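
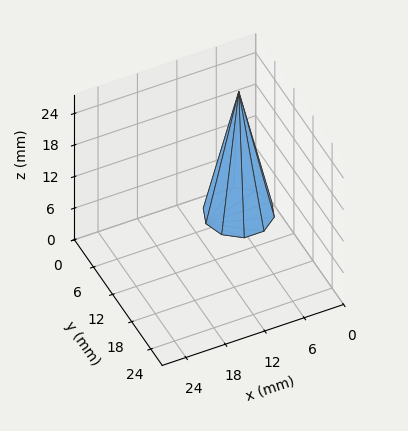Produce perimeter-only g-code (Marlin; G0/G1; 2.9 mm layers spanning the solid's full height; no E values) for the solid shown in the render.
Reading the render: the shape is a regular 10-sided pyramid, base circumscribed radius ≈ 5 mm, apex at z ≈ 23 mm (dimensions read to the nearest mm from the axis ticks). For the g-code, the solid's height is divided into equal slices at the stated Δz and each level perimeter traced with G1 moves after a G0 lift.

; perimeter-only toolpath
G21 ; units = mm
G90 ; absolute positioning
G28 ; home
; layer 1
G0 Z2.9
G0 X9.4 Y5.0
G1 X8.5 Y7.5
G1 X6.3 Y9.2
G1 X3.7 Y9.2
G1 X1.5 Y7.5
G1 X0.6 Y5.0
G1 X1.5 Y2.5
G1 X3.7 Y0.8
G1 X6.3 Y0.8
G1 X8.5 Y2.5
G1 X9.4 Y5.0
; layer 2
G0 Z5.8
G0 X8.8 Y5.0
G1 X8.0 Y7.2
G1 X6.1 Y8.6
G1 X3.9 Y8.6
G1 X2.0 Y7.2
G1 X1.2 Y5.0
G1 X2.0 Y2.8
G1 X3.9 Y1.4
G1 X6.1 Y1.4
G1 X8.0 Y2.8
G1 X8.8 Y5.0
; layer 3
G0 Z8.6
G0 X8.1 Y5.0
G1 X7.5 Y6.8
G1 X5.9 Y8.0
G1 X4.1 Y8.0
G1 X2.5 Y6.8
G1 X1.9 Y5.0
G1 X2.5 Y3.2
G1 X4.1 Y2.0
G1 X5.9 Y2.0
G1 X7.5 Y3.2
G1 X8.1 Y5.0
; layer 4
G0 Z11.5
G0 X7.5 Y5.0
G1 X7.0 Y6.5
G1 X5.8 Y7.4
G1 X4.2 Y7.4
G1 X3.0 Y6.5
G1 X2.5 Y5.0
G1 X3.0 Y3.5
G1 X4.2 Y2.6
G1 X5.8 Y2.6
G1 X7.0 Y3.5
G1 X7.5 Y5.0
; layer 5
G0 Z14.4
G0 X6.9 Y5.0
G1 X6.5 Y6.1
G1 X5.6 Y6.8
G1 X4.4 Y6.8
G1 X3.5 Y6.1
G1 X3.1 Y5.0
G1 X3.5 Y3.9
G1 X4.4 Y3.2
G1 X5.6 Y3.2
G1 X6.5 Y3.9
G1 X6.9 Y5.0
; layer 6
G0 Z17.2
G0 X6.2 Y5.0
G1 X6.0 Y5.7
G1 X5.4 Y6.2
G1 X4.6 Y6.2
G1 X4.0 Y5.7
G1 X3.8 Y5.0
G1 X4.0 Y4.3
G1 X4.6 Y3.8
G1 X5.4 Y3.8
G1 X6.0 Y4.3
G1 X6.2 Y5.0
; layer 7
G0 Z20.1
G0 X5.6 Y5.0
G1 X5.5 Y5.4
G1 X5.2 Y5.6
G1 X4.8 Y5.6
G1 X4.5 Y5.4
G1 X4.4 Y5.0
G1 X4.5 Y4.6
G1 X4.8 Y4.4
G1 X5.2 Y4.4
G1 X5.5 Y4.6
G1 X5.6 Y5.0
M2 ; end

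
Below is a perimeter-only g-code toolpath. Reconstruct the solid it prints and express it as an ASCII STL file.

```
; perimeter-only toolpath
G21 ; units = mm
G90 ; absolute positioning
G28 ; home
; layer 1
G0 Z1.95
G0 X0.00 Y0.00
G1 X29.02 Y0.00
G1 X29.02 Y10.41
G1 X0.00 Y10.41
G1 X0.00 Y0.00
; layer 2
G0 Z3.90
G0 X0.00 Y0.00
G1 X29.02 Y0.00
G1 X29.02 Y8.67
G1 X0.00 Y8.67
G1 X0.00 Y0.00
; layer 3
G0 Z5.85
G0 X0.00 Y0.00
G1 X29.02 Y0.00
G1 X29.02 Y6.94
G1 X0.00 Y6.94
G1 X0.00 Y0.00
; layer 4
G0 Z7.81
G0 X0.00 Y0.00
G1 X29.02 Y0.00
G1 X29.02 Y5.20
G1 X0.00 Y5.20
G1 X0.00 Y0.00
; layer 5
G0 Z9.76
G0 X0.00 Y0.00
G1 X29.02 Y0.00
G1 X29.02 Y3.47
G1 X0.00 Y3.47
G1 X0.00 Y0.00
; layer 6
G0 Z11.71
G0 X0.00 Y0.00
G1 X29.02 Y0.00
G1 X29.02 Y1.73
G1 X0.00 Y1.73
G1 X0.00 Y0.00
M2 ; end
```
solid part
  facet normal 0.0000 0.0000 -1.0000
    outer loop
      vertex 29.02 12.14 0.00
      vertex 29.02 0.00 0.00
      vertex 0.00 0.00 0.00
    endloop
  endfacet
  facet normal 0.0000 0.0000 -1.0000
    outer loop
      vertex 0.00 12.14 0.00
      vertex 29.02 12.14 0.00
      vertex 0.00 0.00 0.00
    endloop
  endfacet
  facet normal 0.0000 -1.0000 0.0000
    outer loop
      vertex 0.00 0.00 0.00
      vertex 29.02 0.00 0.00
      vertex 29.02 0.00 13.66
    endloop
  endfacet
  facet normal 0.0000 -1.0000 0.0000
    outer loop
      vertex 0.00 0.00 0.00
      vertex 29.02 0.00 13.66
      vertex 0.00 0.00 13.66
    endloop
  endfacet
  facet normal 0.0000 0.7475 0.6643
    outer loop
      vertex 0.00 0.00 13.66
      vertex 29.02 0.00 13.66
      vertex 29.02 12.14 0.00
    endloop
  endfacet
  facet normal 0.0000 0.7475 0.6643
    outer loop
      vertex 0.00 0.00 13.66
      vertex 29.02 12.14 0.00
      vertex 0.00 12.14 0.00
    endloop
  endfacet
  facet normal -1.0000 0.0000 0.0000
    outer loop
      vertex 0.00 0.00 13.66
      vertex 0.00 12.14 0.00
      vertex 0.00 0.00 0.00
    endloop
  endfacet
  facet normal 1.0000 0.0000 0.0000
    outer loop
      vertex 29.02 0.00 0.00
      vertex 29.02 12.14 0.00
      vertex 29.02 0.00 13.66
    endloop
  endfacet
endsolid part

The G0 Z moves step by Δz≈1.95 mm. The G1 loops shrink linearly with z, so the solid tapers from its base footprint up to z≈13.7. Closing with a flat bottom cap and the tapered top and triangulating gives 8 facets — a wedge (ramp): 29 × 12.1 mm base, rising to 13.7 mm along the y=0 edge and sloping linearly to z=0 at y=12.1.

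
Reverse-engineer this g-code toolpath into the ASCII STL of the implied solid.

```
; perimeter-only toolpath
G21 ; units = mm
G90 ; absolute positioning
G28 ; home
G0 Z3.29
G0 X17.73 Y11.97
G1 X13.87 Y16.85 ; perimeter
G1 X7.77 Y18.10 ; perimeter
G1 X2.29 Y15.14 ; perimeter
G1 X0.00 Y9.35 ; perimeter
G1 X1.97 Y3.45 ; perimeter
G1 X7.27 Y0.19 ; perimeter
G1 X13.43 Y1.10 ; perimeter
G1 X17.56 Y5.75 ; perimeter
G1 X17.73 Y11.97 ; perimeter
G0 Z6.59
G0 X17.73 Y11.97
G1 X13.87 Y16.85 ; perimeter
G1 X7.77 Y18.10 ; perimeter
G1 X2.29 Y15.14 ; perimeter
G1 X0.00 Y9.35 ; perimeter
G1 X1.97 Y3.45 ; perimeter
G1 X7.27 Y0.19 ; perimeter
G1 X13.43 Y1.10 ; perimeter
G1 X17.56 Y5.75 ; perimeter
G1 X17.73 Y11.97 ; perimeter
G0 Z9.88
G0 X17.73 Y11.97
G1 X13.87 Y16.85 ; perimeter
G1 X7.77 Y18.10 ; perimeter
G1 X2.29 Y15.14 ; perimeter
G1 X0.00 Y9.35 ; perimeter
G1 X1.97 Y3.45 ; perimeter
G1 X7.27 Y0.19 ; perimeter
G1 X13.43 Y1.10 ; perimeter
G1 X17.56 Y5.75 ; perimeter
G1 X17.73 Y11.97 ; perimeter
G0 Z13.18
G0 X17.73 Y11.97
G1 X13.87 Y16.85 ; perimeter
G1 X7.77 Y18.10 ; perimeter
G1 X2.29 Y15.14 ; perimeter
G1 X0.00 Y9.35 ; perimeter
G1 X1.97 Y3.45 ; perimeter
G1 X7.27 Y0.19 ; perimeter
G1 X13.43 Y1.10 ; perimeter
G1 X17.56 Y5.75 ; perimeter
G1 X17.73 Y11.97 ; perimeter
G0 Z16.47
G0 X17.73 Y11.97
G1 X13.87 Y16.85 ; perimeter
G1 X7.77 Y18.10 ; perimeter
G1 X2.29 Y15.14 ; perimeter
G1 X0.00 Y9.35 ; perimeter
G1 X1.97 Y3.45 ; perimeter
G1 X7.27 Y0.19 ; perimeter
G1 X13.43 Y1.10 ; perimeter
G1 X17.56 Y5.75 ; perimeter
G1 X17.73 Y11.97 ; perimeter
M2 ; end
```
solid part
  facet normal 0.0000 0.0000 -1.0000
    outer loop
      vertex 7.77 18.10 0.00
      vertex 13.87 16.85 0.00
      vertex 17.73 11.97 0.00
    endloop
  endfacet
  facet normal 0.0000 0.0000 -1.0000
    outer loop
      vertex 2.29 15.14 0.00
      vertex 7.77 18.10 0.00
      vertex 17.73 11.97 0.00
    endloop
  endfacet
  facet normal 0.0000 0.0000 -1.0000
    outer loop
      vertex 0.00 9.35 0.00
      vertex 2.29 15.14 0.00
      vertex 17.73 11.97 0.00
    endloop
  endfacet
  facet normal 0.0000 0.0000 -1.0000
    outer loop
      vertex 1.97 3.45 0.00
      vertex 0.00 9.35 0.00
      vertex 17.73 11.97 0.00
    endloop
  endfacet
  facet normal 0.0000 0.0000 -1.0000
    outer loop
      vertex 7.27 0.19 0.00
      vertex 1.97 3.45 0.00
      vertex 17.73 11.97 0.00
    endloop
  endfacet
  facet normal 0.0000 0.0000 -1.0000
    outer loop
      vertex 13.43 1.10 0.00
      vertex 7.27 0.19 0.00
      vertex 17.73 11.97 0.00
    endloop
  endfacet
  facet normal 0.0000 0.0000 -1.0000
    outer loop
      vertex 17.56 5.75 0.00
      vertex 13.43 1.10 0.00
      vertex 17.73 11.97 0.00
    endloop
  endfacet
  facet normal 0.0000 0.0000 1.0000
    outer loop
      vertex 17.73 11.97 16.47
      vertex 13.87 16.85 16.47
      vertex 7.77 18.10 16.47
    endloop
  endfacet
  facet normal 0.0000 0.0000 1.0000
    outer loop
      vertex 17.73 11.97 16.47
      vertex 7.77 18.10 16.47
      vertex 2.29 15.14 16.47
    endloop
  endfacet
  facet normal 0.0000 0.0000 1.0000
    outer loop
      vertex 17.73 11.97 16.47
      vertex 2.29 15.14 16.47
      vertex 0.00 9.35 16.47
    endloop
  endfacet
  facet normal 0.0000 0.0000 1.0000
    outer loop
      vertex 17.73 11.97 16.47
      vertex 0.00 9.35 16.47
      vertex 1.97 3.45 16.47
    endloop
  endfacet
  facet normal 0.0000 0.0000 1.0000
    outer loop
      vertex 17.73 11.97 16.47
      vertex 1.97 3.45 16.47
      vertex 7.27 0.19 16.47
    endloop
  endfacet
  facet normal 0.0000 0.0000 1.0000
    outer loop
      vertex 17.73 11.97 16.47
      vertex 7.27 0.19 16.47
      vertex 13.43 1.10 16.47
    endloop
  endfacet
  facet normal 0.0000 0.0000 1.0000
    outer loop
      vertex 17.73 11.97 16.47
      vertex 13.43 1.10 16.47
      vertex 17.56 5.75 16.47
    endloop
  endfacet
  facet normal 0.7843 0.6204 0.0000
    outer loop
      vertex 17.73 11.97 0.00
      vertex 13.87 16.85 0.00
      vertex 13.87 16.85 16.47
    endloop
  endfacet
  facet normal 0.7843 0.6204 0.0000
    outer loop
      vertex 17.73 11.97 0.00
      vertex 13.87 16.85 16.47
      vertex 17.73 11.97 16.47
    endloop
  endfacet
  facet normal 0.2007 0.9796 0.0000
    outer loop
      vertex 13.87 16.85 0.00
      vertex 7.77 18.10 0.00
      vertex 7.77 18.10 16.47
    endloop
  endfacet
  facet normal 0.2007 0.9796 0.0000
    outer loop
      vertex 13.87 16.85 0.00
      vertex 7.77 18.10 16.47
      vertex 13.87 16.85 16.47
    endloop
  endfacet
  facet normal -0.4752 0.8799 0.0000
    outer loop
      vertex 7.77 18.10 0.00
      vertex 2.29 15.14 0.00
      vertex 2.29 15.14 16.47
    endloop
  endfacet
  facet normal -0.4752 0.8799 0.0000
    outer loop
      vertex 7.77 18.10 0.00
      vertex 2.29 15.14 16.47
      vertex 7.77 18.10 16.47
    endloop
  endfacet
  facet normal -0.9299 0.3678 0.0000
    outer loop
      vertex 2.29 15.14 0.00
      vertex 0.00 9.35 0.00
      vertex 0.00 9.35 16.47
    endloop
  endfacet
  facet normal -0.9299 0.3678 0.0000
    outer loop
      vertex 2.29 15.14 0.00
      vertex 0.00 9.35 16.47
      vertex 2.29 15.14 16.47
    endloop
  endfacet
  facet normal -0.9485 -0.3167 0.0000
    outer loop
      vertex 0.00 9.35 0.00
      vertex 1.97 3.45 0.00
      vertex 1.97 3.45 16.47
    endloop
  endfacet
  facet normal -0.9485 -0.3167 0.0000
    outer loop
      vertex 0.00 9.35 0.00
      vertex 1.97 3.45 16.47
      vertex 0.00 9.35 16.47
    endloop
  endfacet
  facet normal -0.5239 -0.8518 0.0000
    outer loop
      vertex 1.97 3.45 0.00
      vertex 7.27 0.19 0.00
      vertex 7.27 0.19 16.47
    endloop
  endfacet
  facet normal -0.5239 -0.8518 0.0000
    outer loop
      vertex 1.97 3.45 0.00
      vertex 7.27 0.19 16.47
      vertex 1.97 3.45 16.47
    endloop
  endfacet
  facet normal 0.1461 -0.9893 0.0000
    outer loop
      vertex 7.27 0.19 0.00
      vertex 13.43 1.10 0.00
      vertex 13.43 1.10 16.47
    endloop
  endfacet
  facet normal 0.1461 -0.9893 0.0000
    outer loop
      vertex 7.27 0.19 0.00
      vertex 13.43 1.10 16.47
      vertex 7.27 0.19 16.47
    endloop
  endfacet
  facet normal 0.7477 -0.6641 0.0000
    outer loop
      vertex 13.43 1.10 0.00
      vertex 17.56 5.75 0.00
      vertex 17.56 5.75 16.47
    endloop
  endfacet
  facet normal 0.7477 -0.6641 0.0000
    outer loop
      vertex 13.43 1.10 0.00
      vertex 17.56 5.75 16.47
      vertex 13.43 1.10 16.47
    endloop
  endfacet
  facet normal 0.9996 -0.0273 0.0000
    outer loop
      vertex 17.56 5.75 0.00
      vertex 17.73 11.97 0.00
      vertex 17.73 11.97 16.47
    endloop
  endfacet
  facet normal 0.9996 -0.0273 0.0000
    outer loop
      vertex 17.56 5.75 0.00
      vertex 17.73 11.97 16.47
      vertex 17.56 5.75 16.47
    endloop
  endfacet
endsolid part

The G0 Z moves step by Δz≈3.29 mm. Every layer's G1 loop is the same polygon, so the solid is a straight extrusion of it from z=0 to z≈16.5. Closing with flat bottom and top caps and triangulating gives 32 facets — a regular 9-sided prism (a cylinder approximated with 9 flat sides), circumscribed radius ≈ 9.1 mm, height ≈ 16.5 mm.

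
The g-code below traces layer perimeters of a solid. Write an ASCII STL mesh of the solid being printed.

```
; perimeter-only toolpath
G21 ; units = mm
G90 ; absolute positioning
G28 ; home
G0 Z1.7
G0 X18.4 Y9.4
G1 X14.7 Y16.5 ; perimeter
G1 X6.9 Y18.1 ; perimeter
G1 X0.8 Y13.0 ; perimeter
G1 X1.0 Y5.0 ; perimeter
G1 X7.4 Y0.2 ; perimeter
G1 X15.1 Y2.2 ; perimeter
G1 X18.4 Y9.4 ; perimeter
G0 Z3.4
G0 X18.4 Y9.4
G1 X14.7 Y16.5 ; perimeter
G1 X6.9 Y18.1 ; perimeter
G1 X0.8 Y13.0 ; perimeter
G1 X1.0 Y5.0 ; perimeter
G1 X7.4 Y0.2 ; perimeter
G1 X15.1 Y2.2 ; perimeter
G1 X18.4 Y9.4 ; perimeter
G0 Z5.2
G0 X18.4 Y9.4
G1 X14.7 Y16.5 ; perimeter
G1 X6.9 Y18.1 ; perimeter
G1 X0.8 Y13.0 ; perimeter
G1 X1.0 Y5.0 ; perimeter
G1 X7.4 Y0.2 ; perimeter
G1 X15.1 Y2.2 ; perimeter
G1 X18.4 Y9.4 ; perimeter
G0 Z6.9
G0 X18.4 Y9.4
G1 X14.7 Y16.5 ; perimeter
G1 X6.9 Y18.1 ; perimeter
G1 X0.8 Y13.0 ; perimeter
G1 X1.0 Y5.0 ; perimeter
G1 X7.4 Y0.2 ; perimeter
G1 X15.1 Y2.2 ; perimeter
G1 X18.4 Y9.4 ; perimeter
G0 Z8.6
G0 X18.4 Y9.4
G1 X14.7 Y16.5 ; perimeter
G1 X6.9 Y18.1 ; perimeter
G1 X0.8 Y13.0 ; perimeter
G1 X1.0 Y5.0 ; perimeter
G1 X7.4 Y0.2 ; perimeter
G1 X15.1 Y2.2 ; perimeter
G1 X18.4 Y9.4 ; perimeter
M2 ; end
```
solid part
  facet normal 0.0000 0.0000 -1.0000
    outer loop
      vertex 6.9 18.1 0.0
      vertex 14.7 16.5 0.0
      vertex 18.4 9.4 0.0
    endloop
  endfacet
  facet normal 0.0000 0.0000 -1.0000
    outer loop
      vertex 0.8 13.0 0.0
      vertex 6.9 18.1 0.0
      vertex 18.4 9.4 0.0
    endloop
  endfacet
  facet normal 0.0000 0.0000 -1.0000
    outer loop
      vertex 1.0 5.0 0.0
      vertex 0.8 13.0 0.0
      vertex 18.4 9.4 0.0
    endloop
  endfacet
  facet normal 0.0000 0.0000 -1.0000
    outer loop
      vertex 7.4 0.2 0.0
      vertex 1.0 5.0 0.0
      vertex 18.4 9.4 0.0
    endloop
  endfacet
  facet normal 0.0000 0.0000 -1.0000
    outer loop
      vertex 15.1 2.2 0.0
      vertex 7.4 0.2 0.0
      vertex 18.4 9.4 0.0
    endloop
  endfacet
  facet normal 0.0000 0.0000 1.0000
    outer loop
      vertex 18.4 9.4 8.6
      vertex 14.7 16.5 8.6
      vertex 6.9 18.1 8.6
    endloop
  endfacet
  facet normal 0.0000 0.0000 1.0000
    outer loop
      vertex 18.4 9.4 8.6
      vertex 6.9 18.1 8.6
      vertex 0.8 13.0 8.6
    endloop
  endfacet
  facet normal 0.0000 0.0000 1.0000
    outer loop
      vertex 18.4 9.4 8.6
      vertex 0.8 13.0 8.6
      vertex 1.0 5.0 8.6
    endloop
  endfacet
  facet normal 0.0000 0.0000 1.0000
    outer loop
      vertex 18.4 9.4 8.6
      vertex 1.0 5.0 8.6
      vertex 7.4 0.2 8.6
    endloop
  endfacet
  facet normal 0.0000 0.0000 1.0000
    outer loop
      vertex 18.4 9.4 8.6
      vertex 7.4 0.2 8.6
      vertex 15.1 2.2 8.6
    endloop
  endfacet
  facet normal 0.8868 0.4621 0.0000
    outer loop
      vertex 18.4 9.4 0.0
      vertex 14.7 16.5 0.0
      vertex 14.7 16.5 8.6
    endloop
  endfacet
  facet normal 0.8868 0.4621 0.0000
    outer loop
      vertex 18.4 9.4 0.0
      vertex 14.7 16.5 8.6
      vertex 18.4 9.4 8.6
    endloop
  endfacet
  facet normal 0.2009 0.9796 0.0000
    outer loop
      vertex 14.7 16.5 0.0
      vertex 6.9 18.1 0.0
      vertex 6.9 18.1 8.6
    endloop
  endfacet
  facet normal 0.2009 0.9796 0.0000
    outer loop
      vertex 14.7 16.5 0.0
      vertex 6.9 18.1 8.6
      vertex 14.7 16.5 8.6
    endloop
  endfacet
  facet normal -0.6414 0.7672 0.0000
    outer loop
      vertex 6.9 18.1 0.0
      vertex 0.8 13.0 0.0
      vertex 0.8 13.0 8.6
    endloop
  endfacet
  facet normal -0.6414 0.7672 0.0000
    outer loop
      vertex 6.9 18.1 0.0
      vertex 0.8 13.0 8.6
      vertex 6.9 18.1 8.6
    endloop
  endfacet
  facet normal -0.9997 -0.0250 0.0000
    outer loop
      vertex 0.8 13.0 0.0
      vertex 1.0 5.0 0.0
      vertex 1.0 5.0 8.6
    endloop
  endfacet
  facet normal -0.9997 -0.0250 0.0000
    outer loop
      vertex 0.8 13.0 0.0
      vertex 1.0 5.0 8.6
      vertex 0.8 13.0 8.6
    endloop
  endfacet
  facet normal -0.6000 -0.8000 0.0000
    outer loop
      vertex 1.0 5.0 0.0
      vertex 7.4 0.2 0.0
      vertex 7.4 0.2 8.6
    endloop
  endfacet
  facet normal -0.6000 -0.8000 0.0000
    outer loop
      vertex 1.0 5.0 0.0
      vertex 7.4 0.2 8.6
      vertex 1.0 5.0 8.6
    endloop
  endfacet
  facet normal 0.2514 -0.9679 0.0000
    outer loop
      vertex 7.4 0.2 0.0
      vertex 15.1 2.2 0.0
      vertex 15.1 2.2 8.6
    endloop
  endfacet
  facet normal 0.2514 -0.9679 0.0000
    outer loop
      vertex 7.4 0.2 0.0
      vertex 15.1 2.2 8.6
      vertex 7.4 0.2 8.6
    endloop
  endfacet
  facet normal 0.9091 -0.4167 0.0000
    outer loop
      vertex 15.1 2.2 0.0
      vertex 18.4 9.4 0.0
      vertex 18.4 9.4 8.6
    endloop
  endfacet
  facet normal 0.9091 -0.4167 0.0000
    outer loop
      vertex 15.1 2.2 0.0
      vertex 18.4 9.4 8.6
      vertex 15.1 2.2 8.6
    endloop
  endfacet
endsolid part

The G0 Z moves step by Δz≈1.7 mm. Every layer's G1 loop is the same polygon, so the solid is a straight extrusion of it from z=0 to z≈8.6. Closing with flat bottom and top caps and triangulating gives 24 facets — a regular 7-sided prism (a cylinder approximated with 7 flat sides), circumscribed radius ≈ 9.2 mm, height ≈ 8.6 mm.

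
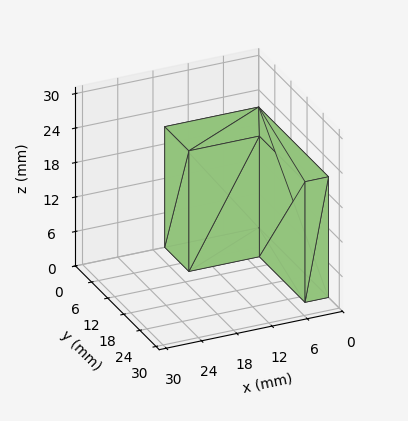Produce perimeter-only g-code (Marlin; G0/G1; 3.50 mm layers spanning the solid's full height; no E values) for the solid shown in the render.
Reading the render: the shape is an L-shaped prism: outer 16 × 26 mm, arm thicknesses ≈ 9 mm (horizontal) and 4 mm (vertical), extruded 21 mm in z (dimensions read to the nearest mm from the axis ticks). For the g-code, the solid's height is divided into equal slices at the stated Δz and each level perimeter traced with G1 moves after a G0 lift.

; perimeter-only toolpath
G21 ; units = mm
G90 ; absolute positioning
G28 ; home
; layer 1
G0 Z3.50
G0 X0.00 Y0.00
G1 X16.00 Y0.00
G1 X16.00 Y9.00
G1 X4.00 Y9.00
G1 X4.00 Y26.00
G1 X0.00 Y26.00
G1 X0.00 Y0.00
; layer 2
G0 Z7.00
G0 X0.00 Y0.00
G1 X16.00 Y0.00
G1 X16.00 Y9.00
G1 X4.00 Y9.00
G1 X4.00 Y26.00
G1 X0.00 Y26.00
G1 X0.00 Y0.00
; layer 3
G0 Z10.50
G0 X0.00 Y0.00
G1 X16.00 Y0.00
G1 X16.00 Y9.00
G1 X4.00 Y9.00
G1 X4.00 Y26.00
G1 X0.00 Y26.00
G1 X0.00 Y0.00
; layer 4
G0 Z14.00
G0 X0.00 Y0.00
G1 X16.00 Y0.00
G1 X16.00 Y9.00
G1 X4.00 Y9.00
G1 X4.00 Y26.00
G1 X0.00 Y26.00
G1 X0.00 Y0.00
; layer 5
G0 Z17.50
G0 X0.00 Y0.00
G1 X16.00 Y0.00
G1 X16.00 Y9.00
G1 X4.00 Y9.00
G1 X4.00 Y26.00
G1 X0.00 Y26.00
G1 X0.00 Y0.00
; layer 6
G0 Z21.00
G0 X0.00 Y0.00
G1 X16.00 Y0.00
G1 X16.00 Y9.00
G1 X4.00 Y9.00
G1 X4.00 Y26.00
G1 X0.00 Y26.00
G1 X0.00 Y0.00
M2 ; end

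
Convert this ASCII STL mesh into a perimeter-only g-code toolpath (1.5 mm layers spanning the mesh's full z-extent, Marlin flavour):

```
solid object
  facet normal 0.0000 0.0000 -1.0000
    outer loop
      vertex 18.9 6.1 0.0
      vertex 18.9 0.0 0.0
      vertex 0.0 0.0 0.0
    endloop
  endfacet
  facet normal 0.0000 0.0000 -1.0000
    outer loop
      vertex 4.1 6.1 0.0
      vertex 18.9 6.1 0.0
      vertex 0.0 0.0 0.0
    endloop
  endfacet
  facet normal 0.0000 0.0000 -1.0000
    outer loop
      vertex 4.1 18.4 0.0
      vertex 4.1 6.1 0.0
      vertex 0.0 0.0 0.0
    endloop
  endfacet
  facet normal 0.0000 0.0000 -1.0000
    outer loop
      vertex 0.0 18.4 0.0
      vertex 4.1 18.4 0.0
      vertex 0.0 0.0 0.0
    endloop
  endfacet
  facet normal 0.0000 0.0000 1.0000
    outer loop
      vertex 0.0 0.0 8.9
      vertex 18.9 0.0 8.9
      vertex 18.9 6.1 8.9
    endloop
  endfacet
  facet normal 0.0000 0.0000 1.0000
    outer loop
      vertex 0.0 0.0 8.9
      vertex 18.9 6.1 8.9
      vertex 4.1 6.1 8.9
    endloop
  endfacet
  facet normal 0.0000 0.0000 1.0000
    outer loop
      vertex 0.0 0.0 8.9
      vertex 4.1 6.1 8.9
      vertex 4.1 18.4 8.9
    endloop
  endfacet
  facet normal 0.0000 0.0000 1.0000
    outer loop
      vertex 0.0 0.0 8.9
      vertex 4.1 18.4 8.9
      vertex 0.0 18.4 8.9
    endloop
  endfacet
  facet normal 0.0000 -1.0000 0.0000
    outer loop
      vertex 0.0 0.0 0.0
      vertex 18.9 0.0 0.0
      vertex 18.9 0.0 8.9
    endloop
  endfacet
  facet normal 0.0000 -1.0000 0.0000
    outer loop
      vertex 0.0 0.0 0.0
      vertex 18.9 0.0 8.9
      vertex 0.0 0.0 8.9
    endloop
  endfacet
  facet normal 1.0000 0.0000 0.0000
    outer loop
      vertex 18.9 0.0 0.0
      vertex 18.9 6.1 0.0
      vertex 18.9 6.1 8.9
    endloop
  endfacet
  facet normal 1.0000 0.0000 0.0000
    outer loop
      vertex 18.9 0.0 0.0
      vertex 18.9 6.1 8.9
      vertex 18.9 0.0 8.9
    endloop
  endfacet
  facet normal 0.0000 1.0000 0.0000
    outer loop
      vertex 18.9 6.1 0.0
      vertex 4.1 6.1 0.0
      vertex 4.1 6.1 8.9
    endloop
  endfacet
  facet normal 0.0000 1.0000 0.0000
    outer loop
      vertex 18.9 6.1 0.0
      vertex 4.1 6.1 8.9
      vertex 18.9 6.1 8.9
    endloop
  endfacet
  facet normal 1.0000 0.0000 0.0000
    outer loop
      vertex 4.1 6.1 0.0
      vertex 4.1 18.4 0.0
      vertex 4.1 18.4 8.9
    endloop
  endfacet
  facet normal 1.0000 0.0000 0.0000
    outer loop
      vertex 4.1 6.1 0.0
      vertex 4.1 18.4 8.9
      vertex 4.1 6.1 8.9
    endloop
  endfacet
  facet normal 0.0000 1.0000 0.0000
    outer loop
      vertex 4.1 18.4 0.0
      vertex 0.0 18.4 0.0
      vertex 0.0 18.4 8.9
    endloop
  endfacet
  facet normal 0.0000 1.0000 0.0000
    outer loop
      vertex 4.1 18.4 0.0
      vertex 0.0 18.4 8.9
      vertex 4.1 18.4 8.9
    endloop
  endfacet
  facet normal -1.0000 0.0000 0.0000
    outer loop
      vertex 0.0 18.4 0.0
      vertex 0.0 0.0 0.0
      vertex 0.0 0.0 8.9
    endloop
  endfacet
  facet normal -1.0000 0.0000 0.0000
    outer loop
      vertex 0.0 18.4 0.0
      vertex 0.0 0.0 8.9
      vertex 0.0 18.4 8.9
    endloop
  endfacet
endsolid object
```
; perimeter-only toolpath
G21 ; units = mm
G90 ; absolute positioning
G28 ; home
; layer 1
G0 Z1.5
G0 X0.0 Y0.0
G1 X18.9 Y0.0
G1 X18.9 Y6.1
G1 X4.1 Y6.1
G1 X4.1 Y18.4
G1 X0.0 Y18.4
G1 X0.0 Y0.0
; layer 2
G0 Z3.0
G0 X0.0 Y0.0
G1 X18.9 Y0.0
G1 X18.9 Y6.1
G1 X4.1 Y6.1
G1 X4.1 Y18.4
G1 X0.0 Y18.4
G1 X0.0 Y0.0
; layer 3
G0 Z4.5
G0 X0.0 Y0.0
G1 X18.9 Y0.0
G1 X18.9 Y6.1
G1 X4.1 Y6.1
G1 X4.1 Y18.4
G1 X0.0 Y18.4
G1 X0.0 Y0.0
; layer 4
G0 Z5.9
G0 X0.0 Y0.0
G1 X18.9 Y0.0
G1 X18.9 Y6.1
G1 X4.1 Y6.1
G1 X4.1 Y18.4
G1 X0.0 Y18.4
G1 X0.0 Y0.0
; layer 5
G0 Z7.4
G0 X0.0 Y0.0
G1 X18.9 Y0.0
G1 X18.9 Y6.1
G1 X4.1 Y6.1
G1 X4.1 Y18.4
G1 X0.0 Y18.4
G1 X0.0 Y0.0
; layer 6
G0 Z8.9
G0 X0.0 Y0.0
G1 X18.9 Y0.0
G1 X18.9 Y6.1
G1 X4.1 Y6.1
G1 X4.1 Y18.4
G1 X0.0 Y18.4
G1 X0.0 Y0.0
M2 ; end

The solid is an L-shaped prism: outer 18.9 × 18.4 mm, arm thicknesses ≈ 6.1 mm (horizontal) and 4.1 mm (vertical), extruded 8.9 mm in z. Slicing at Δz = 1.5 mm — 6 equal slices spanning the solid's height, so layer i sits at z = i·h/6 — gives 6 non-empty perimeters. Each is a 6-segment closed polygon; G0 lifts to the layer z and rapids to the start vertex, then G1 traces the edges.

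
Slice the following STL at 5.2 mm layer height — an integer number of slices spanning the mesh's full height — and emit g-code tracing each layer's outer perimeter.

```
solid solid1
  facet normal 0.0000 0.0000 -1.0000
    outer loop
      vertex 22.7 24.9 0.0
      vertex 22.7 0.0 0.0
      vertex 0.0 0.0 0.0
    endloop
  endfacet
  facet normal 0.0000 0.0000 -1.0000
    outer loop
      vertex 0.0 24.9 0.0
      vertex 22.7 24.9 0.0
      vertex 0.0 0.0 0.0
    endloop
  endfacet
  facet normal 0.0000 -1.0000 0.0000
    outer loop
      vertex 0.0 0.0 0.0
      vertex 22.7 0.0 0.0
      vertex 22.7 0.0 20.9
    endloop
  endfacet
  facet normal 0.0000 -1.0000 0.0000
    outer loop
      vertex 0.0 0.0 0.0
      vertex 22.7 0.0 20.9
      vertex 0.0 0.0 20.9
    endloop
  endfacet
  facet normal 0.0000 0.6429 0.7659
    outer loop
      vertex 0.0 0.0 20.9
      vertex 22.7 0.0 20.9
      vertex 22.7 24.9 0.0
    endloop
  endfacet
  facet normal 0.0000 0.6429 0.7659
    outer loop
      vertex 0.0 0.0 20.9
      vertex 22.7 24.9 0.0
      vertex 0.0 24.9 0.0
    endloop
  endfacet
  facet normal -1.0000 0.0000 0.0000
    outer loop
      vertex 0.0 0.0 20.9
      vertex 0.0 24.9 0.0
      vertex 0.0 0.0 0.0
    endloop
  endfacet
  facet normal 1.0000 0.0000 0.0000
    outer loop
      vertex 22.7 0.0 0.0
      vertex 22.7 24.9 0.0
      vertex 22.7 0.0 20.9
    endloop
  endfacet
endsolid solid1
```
; perimeter-only toolpath
G21 ; units = mm
G90 ; absolute positioning
G28 ; home
; layer 1
G0 Z5.2
G0 X0.0 Y0.0
G1 X22.7 Y0.0
G1 X22.7 Y18.7
G1 X0.0 Y18.7
G1 X0.0 Y0.0
; layer 2
G0 Z10.4
G0 X0.0 Y0.0
G1 X22.7 Y0.0
G1 X22.7 Y12.4
G1 X0.0 Y12.4
G1 X0.0 Y0.0
; layer 3
G0 Z15.7
G0 X0.0 Y0.0
G1 X22.7 Y0.0
G1 X22.7 Y6.2
G1 X0.0 Y6.2
G1 X0.0 Y0.0
M2 ; end

The solid is a wedge (ramp): 22.7 × 24.9 mm base, rising to 20.9 mm along the y=0 edge and sloping linearly to z=0 at y=24.9. Slicing at Δz = 5.2 mm — 4 equal slices spanning the solid's height, so layer i sits at z = i·h/4 — gives 3 non-empty perimeters. Each is a 4-segment closed polygon; G0 lifts to the layer z and rapids to the start vertex, then G1 traces the edges. The cross-section shrinks linearly with z (the slice at the apex is degenerate and omitted).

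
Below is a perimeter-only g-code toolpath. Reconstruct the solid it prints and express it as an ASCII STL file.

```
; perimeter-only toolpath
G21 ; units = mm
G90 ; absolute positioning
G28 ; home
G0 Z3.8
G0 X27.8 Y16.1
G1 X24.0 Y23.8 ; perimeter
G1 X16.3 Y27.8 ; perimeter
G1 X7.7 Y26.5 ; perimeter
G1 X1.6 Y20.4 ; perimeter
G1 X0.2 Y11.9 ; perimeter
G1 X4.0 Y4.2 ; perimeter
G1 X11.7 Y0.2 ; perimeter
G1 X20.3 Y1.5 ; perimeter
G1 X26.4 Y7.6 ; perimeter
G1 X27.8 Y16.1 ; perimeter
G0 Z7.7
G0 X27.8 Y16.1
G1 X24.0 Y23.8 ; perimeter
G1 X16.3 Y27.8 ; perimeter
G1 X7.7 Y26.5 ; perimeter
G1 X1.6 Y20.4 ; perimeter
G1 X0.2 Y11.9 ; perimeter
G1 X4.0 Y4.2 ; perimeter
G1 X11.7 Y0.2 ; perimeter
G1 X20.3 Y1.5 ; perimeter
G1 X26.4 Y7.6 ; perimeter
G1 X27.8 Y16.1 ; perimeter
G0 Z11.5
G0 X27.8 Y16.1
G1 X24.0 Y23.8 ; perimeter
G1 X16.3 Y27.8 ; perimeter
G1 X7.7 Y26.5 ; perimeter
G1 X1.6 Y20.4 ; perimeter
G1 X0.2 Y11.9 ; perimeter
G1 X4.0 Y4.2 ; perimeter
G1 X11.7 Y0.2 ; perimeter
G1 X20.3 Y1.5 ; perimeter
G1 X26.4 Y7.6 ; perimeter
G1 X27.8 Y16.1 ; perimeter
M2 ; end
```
solid part
  facet normal 0.0000 0.0000 -1.0000
    outer loop
      vertex 16.3 27.8 0.0
      vertex 24.0 23.8 0.0
      vertex 27.8 16.1 0.0
    endloop
  endfacet
  facet normal 0.0000 0.0000 -1.0000
    outer loop
      vertex 7.7 26.5 0.0
      vertex 16.3 27.8 0.0
      vertex 27.8 16.1 0.0
    endloop
  endfacet
  facet normal 0.0000 0.0000 -1.0000
    outer loop
      vertex 1.6 20.4 0.0
      vertex 7.7 26.5 0.0
      vertex 27.8 16.1 0.0
    endloop
  endfacet
  facet normal 0.0000 0.0000 -1.0000
    outer loop
      vertex 0.2 11.9 0.0
      vertex 1.6 20.4 0.0
      vertex 27.8 16.1 0.0
    endloop
  endfacet
  facet normal 0.0000 0.0000 -1.0000
    outer loop
      vertex 4.0 4.2 0.0
      vertex 0.2 11.9 0.0
      vertex 27.8 16.1 0.0
    endloop
  endfacet
  facet normal 0.0000 0.0000 -1.0000
    outer loop
      vertex 11.7 0.2 0.0
      vertex 4.0 4.2 0.0
      vertex 27.8 16.1 0.0
    endloop
  endfacet
  facet normal 0.0000 0.0000 -1.0000
    outer loop
      vertex 20.3 1.5 0.0
      vertex 11.7 0.2 0.0
      vertex 27.8 16.1 0.0
    endloop
  endfacet
  facet normal 0.0000 0.0000 -1.0000
    outer loop
      vertex 26.4 7.6 0.0
      vertex 20.3 1.5 0.0
      vertex 27.8 16.1 0.0
    endloop
  endfacet
  facet normal 0.0000 0.0000 1.0000
    outer loop
      vertex 27.8 16.1 11.5
      vertex 24.0 23.8 11.5
      vertex 16.3 27.8 11.5
    endloop
  endfacet
  facet normal 0.0000 0.0000 1.0000
    outer loop
      vertex 27.8 16.1 11.5
      vertex 16.3 27.8 11.5
      vertex 7.7 26.5 11.5
    endloop
  endfacet
  facet normal 0.0000 0.0000 1.0000
    outer loop
      vertex 27.8 16.1 11.5
      vertex 7.7 26.5 11.5
      vertex 1.6 20.4 11.5
    endloop
  endfacet
  facet normal 0.0000 0.0000 1.0000
    outer loop
      vertex 27.8 16.1 11.5
      vertex 1.6 20.4 11.5
      vertex 0.2 11.9 11.5
    endloop
  endfacet
  facet normal 0.0000 0.0000 1.0000
    outer loop
      vertex 27.8 16.1 11.5
      vertex 0.2 11.9 11.5
      vertex 4.0 4.2 11.5
    endloop
  endfacet
  facet normal 0.0000 0.0000 1.0000
    outer loop
      vertex 27.8 16.1 11.5
      vertex 4.0 4.2 11.5
      vertex 11.7 0.2 11.5
    endloop
  endfacet
  facet normal 0.0000 0.0000 1.0000
    outer loop
      vertex 27.8 16.1 11.5
      vertex 11.7 0.2 11.5
      vertex 20.3 1.5 11.5
    endloop
  endfacet
  facet normal 0.0000 0.0000 1.0000
    outer loop
      vertex 27.8 16.1 11.5
      vertex 20.3 1.5 11.5
      vertex 26.4 7.6 11.5
    endloop
  endfacet
  facet normal 0.8967 0.4425 0.0000
    outer loop
      vertex 27.8 16.1 0.0
      vertex 24.0 23.8 0.0
      vertex 24.0 23.8 11.5
    endloop
  endfacet
  facet normal 0.8967 0.4425 0.0000
    outer loop
      vertex 27.8 16.1 0.0
      vertex 24.0 23.8 11.5
      vertex 27.8 16.1 11.5
    endloop
  endfacet
  facet normal 0.4610 0.8874 0.0000
    outer loop
      vertex 24.0 23.8 0.0
      vertex 16.3 27.8 0.0
      vertex 16.3 27.8 11.5
    endloop
  endfacet
  facet normal 0.4610 0.8874 0.0000
    outer loop
      vertex 24.0 23.8 0.0
      vertex 16.3 27.8 11.5
      vertex 24.0 23.8 11.5
    endloop
  endfacet
  facet normal -0.1495 0.9888 0.0000
    outer loop
      vertex 16.3 27.8 0.0
      vertex 7.7 26.5 0.0
      vertex 7.7 26.5 11.5
    endloop
  endfacet
  facet normal -0.1495 0.9888 0.0000
    outer loop
      vertex 16.3 27.8 0.0
      vertex 7.7 26.5 11.5
      vertex 16.3 27.8 11.5
    endloop
  endfacet
  facet normal -0.7071 0.7071 0.0000
    outer loop
      vertex 7.7 26.5 0.0
      vertex 1.6 20.4 0.0
      vertex 1.6 20.4 11.5
    endloop
  endfacet
  facet normal -0.7071 0.7071 0.0000
    outer loop
      vertex 7.7 26.5 0.0
      vertex 1.6 20.4 11.5
      vertex 7.7 26.5 11.5
    endloop
  endfacet
  facet normal -0.9867 0.1625 0.0000
    outer loop
      vertex 1.6 20.4 0.0
      vertex 0.2 11.9 0.0
      vertex 0.2 11.9 11.5
    endloop
  endfacet
  facet normal -0.9867 0.1625 0.0000
    outer loop
      vertex 1.6 20.4 0.0
      vertex 0.2 11.9 11.5
      vertex 1.6 20.4 11.5
    endloop
  endfacet
  facet normal -0.8967 -0.4425 0.0000
    outer loop
      vertex 0.2 11.9 0.0
      vertex 4.0 4.2 0.0
      vertex 4.0 4.2 11.5
    endloop
  endfacet
  facet normal -0.8967 -0.4425 0.0000
    outer loop
      vertex 0.2 11.9 0.0
      vertex 4.0 4.2 11.5
      vertex 0.2 11.9 11.5
    endloop
  endfacet
  facet normal -0.4610 -0.8874 0.0000
    outer loop
      vertex 4.0 4.2 0.0
      vertex 11.7 0.2 0.0
      vertex 11.7 0.2 11.5
    endloop
  endfacet
  facet normal -0.4610 -0.8874 0.0000
    outer loop
      vertex 4.0 4.2 0.0
      vertex 11.7 0.2 11.5
      vertex 4.0 4.2 11.5
    endloop
  endfacet
  facet normal 0.1495 -0.9888 0.0000
    outer loop
      vertex 11.7 0.2 0.0
      vertex 20.3 1.5 0.0
      vertex 20.3 1.5 11.5
    endloop
  endfacet
  facet normal 0.1495 -0.9888 0.0000
    outer loop
      vertex 11.7 0.2 0.0
      vertex 20.3 1.5 11.5
      vertex 11.7 0.2 11.5
    endloop
  endfacet
  facet normal 0.7071 -0.7071 0.0000
    outer loop
      vertex 20.3 1.5 0.0
      vertex 26.4 7.6 0.0
      vertex 26.4 7.6 11.5
    endloop
  endfacet
  facet normal 0.7071 -0.7071 0.0000
    outer loop
      vertex 20.3 1.5 0.0
      vertex 26.4 7.6 11.5
      vertex 20.3 1.5 11.5
    endloop
  endfacet
  facet normal 0.9867 -0.1625 0.0000
    outer loop
      vertex 26.4 7.6 0.0
      vertex 27.8 16.1 0.0
      vertex 27.8 16.1 11.5
    endloop
  endfacet
  facet normal 0.9867 -0.1625 0.0000
    outer loop
      vertex 26.4 7.6 0.0
      vertex 27.8 16.1 11.5
      vertex 26.4 7.6 11.5
    endloop
  endfacet
endsolid part

The G0 Z moves step by Δz≈3.8 mm. Every layer's G1 loop is the same polygon, so the solid is a straight extrusion of it from z=0 to z≈11.5. Closing with flat bottom and top caps and triangulating gives 36 facets — a regular 10-sided prism (a cylinder approximated with 10 flat sides), circumscribed radius ≈ 14 mm, height ≈ 11.5 mm.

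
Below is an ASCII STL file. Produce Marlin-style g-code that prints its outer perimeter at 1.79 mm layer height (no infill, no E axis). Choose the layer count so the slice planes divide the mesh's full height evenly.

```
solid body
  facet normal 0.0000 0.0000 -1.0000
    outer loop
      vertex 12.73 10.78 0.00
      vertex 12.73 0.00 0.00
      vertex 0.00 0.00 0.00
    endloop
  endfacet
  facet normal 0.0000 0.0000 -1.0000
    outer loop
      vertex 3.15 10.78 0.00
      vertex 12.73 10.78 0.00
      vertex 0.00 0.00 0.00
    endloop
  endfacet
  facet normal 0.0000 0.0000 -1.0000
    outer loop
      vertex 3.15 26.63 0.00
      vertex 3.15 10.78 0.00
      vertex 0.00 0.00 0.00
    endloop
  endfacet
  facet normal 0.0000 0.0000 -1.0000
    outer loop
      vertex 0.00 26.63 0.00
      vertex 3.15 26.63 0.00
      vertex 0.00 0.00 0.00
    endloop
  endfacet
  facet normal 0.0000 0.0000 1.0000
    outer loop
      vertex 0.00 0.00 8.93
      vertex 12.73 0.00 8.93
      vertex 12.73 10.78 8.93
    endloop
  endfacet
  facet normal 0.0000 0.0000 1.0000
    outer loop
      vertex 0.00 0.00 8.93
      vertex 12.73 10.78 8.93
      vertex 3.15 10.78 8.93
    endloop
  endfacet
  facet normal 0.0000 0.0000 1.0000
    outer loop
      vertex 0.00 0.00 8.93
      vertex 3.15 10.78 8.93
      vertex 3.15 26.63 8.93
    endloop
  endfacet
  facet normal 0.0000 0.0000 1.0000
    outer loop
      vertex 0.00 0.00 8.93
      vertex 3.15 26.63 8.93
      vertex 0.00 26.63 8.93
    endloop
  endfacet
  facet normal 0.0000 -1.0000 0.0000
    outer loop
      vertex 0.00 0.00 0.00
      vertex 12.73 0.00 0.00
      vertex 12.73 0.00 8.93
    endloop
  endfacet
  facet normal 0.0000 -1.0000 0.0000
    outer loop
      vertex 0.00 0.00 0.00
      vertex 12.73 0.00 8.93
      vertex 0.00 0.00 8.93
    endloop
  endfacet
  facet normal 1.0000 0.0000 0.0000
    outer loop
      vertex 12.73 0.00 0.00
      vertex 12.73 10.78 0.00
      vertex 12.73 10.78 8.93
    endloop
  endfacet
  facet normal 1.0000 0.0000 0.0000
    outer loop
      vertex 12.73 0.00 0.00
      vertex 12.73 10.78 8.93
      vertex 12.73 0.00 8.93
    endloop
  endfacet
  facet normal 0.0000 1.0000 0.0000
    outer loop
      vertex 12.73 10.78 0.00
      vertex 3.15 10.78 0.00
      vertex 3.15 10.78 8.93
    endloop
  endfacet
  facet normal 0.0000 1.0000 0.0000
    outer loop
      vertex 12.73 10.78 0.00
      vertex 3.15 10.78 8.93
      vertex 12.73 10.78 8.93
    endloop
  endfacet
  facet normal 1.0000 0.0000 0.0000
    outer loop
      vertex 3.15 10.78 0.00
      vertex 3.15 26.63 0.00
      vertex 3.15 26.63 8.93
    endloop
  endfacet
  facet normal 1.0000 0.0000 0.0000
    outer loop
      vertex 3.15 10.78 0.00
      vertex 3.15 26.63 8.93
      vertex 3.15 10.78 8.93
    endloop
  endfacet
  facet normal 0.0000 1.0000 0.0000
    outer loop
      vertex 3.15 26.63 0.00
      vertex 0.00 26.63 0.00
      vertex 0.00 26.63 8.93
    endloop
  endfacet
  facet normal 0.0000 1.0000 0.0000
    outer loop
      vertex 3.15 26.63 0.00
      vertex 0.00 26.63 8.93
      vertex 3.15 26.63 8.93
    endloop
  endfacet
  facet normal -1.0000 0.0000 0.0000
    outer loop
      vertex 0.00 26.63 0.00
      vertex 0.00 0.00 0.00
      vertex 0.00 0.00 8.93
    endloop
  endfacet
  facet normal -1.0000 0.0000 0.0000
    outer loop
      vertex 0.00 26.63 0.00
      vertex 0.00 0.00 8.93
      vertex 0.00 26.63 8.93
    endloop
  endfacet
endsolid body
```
; perimeter-only toolpath
G21 ; units = mm
G90 ; absolute positioning
G28 ; home
; layer 1
G0 Z1.79
G0 X0.00 Y0.00
G1 X12.73 Y0.00
G1 X12.73 Y10.78
G1 X3.15 Y10.78
G1 X3.15 Y26.63
G1 X0.00 Y26.63
G1 X0.00 Y0.00
; layer 2
G0 Z3.57
G0 X0.00 Y0.00
G1 X12.73 Y0.00
G1 X12.73 Y10.78
G1 X3.15 Y10.78
G1 X3.15 Y26.63
G1 X0.00 Y26.63
G1 X0.00 Y0.00
; layer 3
G0 Z5.36
G0 X0.00 Y0.00
G1 X12.73 Y0.00
G1 X12.73 Y10.78
G1 X3.15 Y10.78
G1 X3.15 Y26.63
G1 X0.00 Y26.63
G1 X0.00 Y0.00
; layer 4
G0 Z7.14
G0 X0.00 Y0.00
G1 X12.73 Y0.00
G1 X12.73 Y10.78
G1 X3.15 Y10.78
G1 X3.15 Y26.63
G1 X0.00 Y26.63
G1 X0.00 Y0.00
; layer 5
G0 Z8.93
G0 X0.00 Y0.00
G1 X12.73 Y0.00
G1 X12.73 Y10.78
G1 X3.15 Y10.78
G1 X3.15 Y26.63
G1 X0.00 Y26.63
G1 X0.00 Y0.00
M2 ; end

The solid is an L-shaped prism: outer 12.7 × 26.6 mm, arm thicknesses ≈ 10.8 mm (horizontal) and 3.15 mm (vertical), extruded 8.93 mm in z. Slicing at Δz = 1.79 mm — 5 equal slices spanning the solid's height, so layer i sits at z = i·h/5 — gives 5 non-empty perimeters. Each is a 6-segment closed polygon; G0 lifts to the layer z and rapids to the start vertex, then G1 traces the edges.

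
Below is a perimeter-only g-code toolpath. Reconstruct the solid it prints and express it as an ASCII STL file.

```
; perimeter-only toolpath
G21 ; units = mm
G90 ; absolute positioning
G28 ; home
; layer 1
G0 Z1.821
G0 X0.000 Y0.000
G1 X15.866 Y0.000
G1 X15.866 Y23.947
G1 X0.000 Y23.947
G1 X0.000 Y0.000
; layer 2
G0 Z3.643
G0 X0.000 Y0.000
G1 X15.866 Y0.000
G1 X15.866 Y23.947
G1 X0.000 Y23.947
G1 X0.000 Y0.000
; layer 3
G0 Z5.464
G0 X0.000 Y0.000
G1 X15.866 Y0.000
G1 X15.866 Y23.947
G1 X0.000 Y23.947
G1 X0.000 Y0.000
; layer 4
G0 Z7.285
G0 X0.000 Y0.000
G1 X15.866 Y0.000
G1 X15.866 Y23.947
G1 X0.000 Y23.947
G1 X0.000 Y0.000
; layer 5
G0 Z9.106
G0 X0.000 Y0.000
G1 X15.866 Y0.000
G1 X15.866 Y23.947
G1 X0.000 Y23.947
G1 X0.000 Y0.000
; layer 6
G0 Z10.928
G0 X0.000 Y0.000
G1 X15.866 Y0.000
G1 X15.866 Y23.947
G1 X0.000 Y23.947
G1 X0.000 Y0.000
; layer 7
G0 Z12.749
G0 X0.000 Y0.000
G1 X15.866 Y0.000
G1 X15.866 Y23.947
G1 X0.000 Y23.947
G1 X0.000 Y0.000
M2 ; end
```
solid part
  facet normal 0.0000 0.0000 -1.0000
    outer loop
      vertex 15.866 23.947 0.000
      vertex 15.866 0.000 0.000
      vertex 0.000 0.000 0.000
    endloop
  endfacet
  facet normal 0.0000 0.0000 -1.0000
    outer loop
      vertex 0.000 23.947 0.000
      vertex 15.866 23.947 0.000
      vertex 0.000 0.000 0.000
    endloop
  endfacet
  facet normal 0.0000 0.0000 1.0000
    outer loop
      vertex 0.000 0.000 12.749
      vertex 15.866 0.000 12.749
      vertex 15.866 23.947 12.749
    endloop
  endfacet
  facet normal 0.0000 0.0000 1.0000
    outer loop
      vertex 0.000 0.000 12.749
      vertex 15.866 23.947 12.749
      vertex 0.000 23.947 12.749
    endloop
  endfacet
  facet normal 0.0000 -1.0000 0.0000
    outer loop
      vertex 0.000 0.000 0.000
      vertex 15.866 0.000 0.000
      vertex 15.866 0.000 12.749
    endloop
  endfacet
  facet normal 0.0000 -1.0000 0.0000
    outer loop
      vertex 0.000 0.000 0.000
      vertex 15.866 0.000 12.749
      vertex 0.000 0.000 12.749
    endloop
  endfacet
  facet normal 0.0000 1.0000 0.0000
    outer loop
      vertex 15.866 23.947 12.749
      vertex 15.866 23.947 0.000
      vertex 0.000 23.947 0.000
    endloop
  endfacet
  facet normal 0.0000 1.0000 0.0000
    outer loop
      vertex 0.000 23.947 12.749
      vertex 15.866 23.947 12.749
      vertex 0.000 23.947 0.000
    endloop
  endfacet
  facet normal -1.0000 0.0000 0.0000
    outer loop
      vertex 0.000 23.947 12.749
      vertex 0.000 23.947 0.000
      vertex 0.000 0.000 0.000
    endloop
  endfacet
  facet normal -1.0000 0.0000 0.0000
    outer loop
      vertex 0.000 0.000 12.749
      vertex 0.000 23.947 12.749
      vertex 0.000 0.000 0.000
    endloop
  endfacet
  facet normal 1.0000 0.0000 0.0000
    outer loop
      vertex 15.866 0.000 0.000
      vertex 15.866 23.947 0.000
      vertex 15.866 23.947 12.749
    endloop
  endfacet
  facet normal 1.0000 0.0000 0.0000
    outer loop
      vertex 15.866 0.000 0.000
      vertex 15.866 23.947 12.749
      vertex 15.866 0.000 12.749
    endloop
  endfacet
endsolid part

The G0 Z moves step by Δz≈1.821 mm. Every layer's G1 loop is the same polygon, so the solid is a straight extrusion of it from z=0 to z≈12.7. Closing with flat bottom and top caps and triangulating gives 12 facets — a rectangular box, roughly 15.9 × 23.9 mm footprint and 12.7 mm tall.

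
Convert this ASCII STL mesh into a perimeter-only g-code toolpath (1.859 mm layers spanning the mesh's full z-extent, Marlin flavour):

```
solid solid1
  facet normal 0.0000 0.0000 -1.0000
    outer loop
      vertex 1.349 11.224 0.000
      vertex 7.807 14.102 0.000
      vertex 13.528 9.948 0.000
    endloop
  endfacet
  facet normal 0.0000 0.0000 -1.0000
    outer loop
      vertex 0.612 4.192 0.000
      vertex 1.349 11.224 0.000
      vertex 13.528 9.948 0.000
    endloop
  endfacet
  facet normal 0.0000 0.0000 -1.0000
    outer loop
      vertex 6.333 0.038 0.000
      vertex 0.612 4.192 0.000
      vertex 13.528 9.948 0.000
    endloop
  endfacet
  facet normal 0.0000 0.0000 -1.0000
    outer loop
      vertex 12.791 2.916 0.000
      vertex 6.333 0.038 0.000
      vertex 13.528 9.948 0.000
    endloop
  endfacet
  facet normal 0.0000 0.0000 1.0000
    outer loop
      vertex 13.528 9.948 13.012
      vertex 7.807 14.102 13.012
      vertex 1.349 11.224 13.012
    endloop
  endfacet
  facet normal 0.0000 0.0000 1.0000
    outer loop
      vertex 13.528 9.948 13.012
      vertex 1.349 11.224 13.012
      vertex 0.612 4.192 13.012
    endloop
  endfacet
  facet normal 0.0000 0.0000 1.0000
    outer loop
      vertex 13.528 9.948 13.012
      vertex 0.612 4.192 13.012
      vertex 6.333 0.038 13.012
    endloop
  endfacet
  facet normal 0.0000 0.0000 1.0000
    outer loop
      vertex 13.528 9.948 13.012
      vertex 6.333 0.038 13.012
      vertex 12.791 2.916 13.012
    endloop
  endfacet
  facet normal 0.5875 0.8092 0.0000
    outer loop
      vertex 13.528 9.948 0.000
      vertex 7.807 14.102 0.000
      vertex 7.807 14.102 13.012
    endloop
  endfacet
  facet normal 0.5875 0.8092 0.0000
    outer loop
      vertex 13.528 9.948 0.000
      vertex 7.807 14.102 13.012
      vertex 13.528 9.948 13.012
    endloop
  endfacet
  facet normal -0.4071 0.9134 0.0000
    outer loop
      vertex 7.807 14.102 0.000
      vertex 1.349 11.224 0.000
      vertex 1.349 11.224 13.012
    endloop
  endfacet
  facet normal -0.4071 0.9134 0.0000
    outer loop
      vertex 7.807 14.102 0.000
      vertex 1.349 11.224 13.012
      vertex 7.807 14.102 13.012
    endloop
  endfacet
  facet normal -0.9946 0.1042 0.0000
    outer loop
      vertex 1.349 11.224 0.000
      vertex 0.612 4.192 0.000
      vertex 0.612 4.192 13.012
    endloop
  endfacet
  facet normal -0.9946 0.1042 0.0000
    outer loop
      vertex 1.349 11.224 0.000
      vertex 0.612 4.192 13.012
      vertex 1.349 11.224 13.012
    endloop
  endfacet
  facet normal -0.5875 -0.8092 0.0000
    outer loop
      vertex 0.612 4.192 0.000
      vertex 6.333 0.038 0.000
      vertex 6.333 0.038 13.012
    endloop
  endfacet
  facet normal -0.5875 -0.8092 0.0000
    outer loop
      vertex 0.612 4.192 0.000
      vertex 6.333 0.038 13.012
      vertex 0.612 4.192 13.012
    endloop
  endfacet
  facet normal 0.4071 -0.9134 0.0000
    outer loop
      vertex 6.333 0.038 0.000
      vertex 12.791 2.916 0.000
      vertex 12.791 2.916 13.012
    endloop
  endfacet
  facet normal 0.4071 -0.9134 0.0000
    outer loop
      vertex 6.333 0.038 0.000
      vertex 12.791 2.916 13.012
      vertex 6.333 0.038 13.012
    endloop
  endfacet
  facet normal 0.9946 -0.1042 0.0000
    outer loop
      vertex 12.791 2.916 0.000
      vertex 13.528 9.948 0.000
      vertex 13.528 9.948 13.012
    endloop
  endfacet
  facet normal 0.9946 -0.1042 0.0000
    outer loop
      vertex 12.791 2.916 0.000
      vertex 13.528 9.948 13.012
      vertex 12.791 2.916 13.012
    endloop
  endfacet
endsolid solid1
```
; perimeter-only toolpath
G21 ; units = mm
G90 ; absolute positioning
G28 ; home
; layer 1
G0 Z1.859
G0 X13.528 Y9.948
G1 X7.807 Y14.102
G1 X1.349 Y11.224
G1 X0.612 Y4.192
G1 X6.333 Y0.038
G1 X12.791 Y2.916
G1 X13.528 Y9.948
; layer 2
G0 Z3.718
G0 X13.528 Y9.948
G1 X7.807 Y14.102
G1 X1.349 Y11.224
G1 X0.612 Y4.192
G1 X6.333 Y0.038
G1 X12.791 Y2.916
G1 X13.528 Y9.948
; layer 3
G0 Z5.577
G0 X13.528 Y9.948
G1 X7.807 Y14.102
G1 X1.349 Y11.224
G1 X0.612 Y4.192
G1 X6.333 Y0.038
G1 X12.791 Y2.916
G1 X13.528 Y9.948
; layer 4
G0 Z7.435
G0 X13.528 Y9.948
G1 X7.807 Y14.102
G1 X1.349 Y11.224
G1 X0.612 Y4.192
G1 X6.333 Y0.038
G1 X12.791 Y2.916
G1 X13.528 Y9.948
; layer 5
G0 Z9.294
G0 X13.528 Y9.948
G1 X7.807 Y14.102
G1 X1.349 Y11.224
G1 X0.612 Y4.192
G1 X6.333 Y0.038
G1 X12.791 Y2.916
G1 X13.528 Y9.948
; layer 6
G0 Z11.153
G0 X13.528 Y9.948
G1 X7.807 Y14.102
G1 X1.349 Y11.224
G1 X0.612 Y4.192
G1 X6.333 Y0.038
G1 X12.791 Y2.916
G1 X13.528 Y9.948
; layer 7
G0 Z13.012
G0 X13.528 Y9.948
G1 X7.807 Y14.102
G1 X1.349 Y11.224
G1 X0.612 Y4.192
G1 X6.333 Y0.038
G1 X12.791 Y2.916
G1 X13.528 Y9.948
M2 ; end

The solid is a regular 6-sided prism (a cylinder approximated with 6 flat sides), circumscribed radius ≈ 7.07 mm, height ≈ 13 mm. Slicing at Δz = 1.859 mm — 7 equal slices spanning the solid's height, so layer i sits at z = i·h/7 — gives 7 non-empty perimeters. Each is a 6-segment closed polygon; G0 lifts to the layer z and rapids to the start vertex, then G1 traces the edges.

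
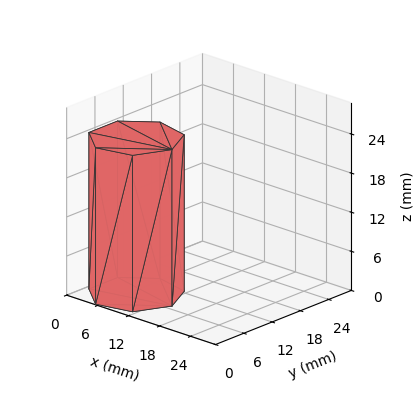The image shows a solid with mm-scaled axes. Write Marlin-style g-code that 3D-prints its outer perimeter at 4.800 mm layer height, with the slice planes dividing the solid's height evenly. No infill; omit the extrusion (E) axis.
Reading the render: the shape is a regular 7-sided prism (a cylinder approximated with 7 flat sides), circumscribed radius ≈ 7 mm, height ≈ 24 mm (dimensions read to the nearest mm from the axis ticks). For the g-code, the solid's height is divided into equal slices at the stated Δz and each level perimeter traced with G1 moves after a G0 lift.

; perimeter-only toolpath
G21 ; units = mm
G90 ; absolute positioning
G28 ; home
; layer 1
G0 Z4.800
G0 X14.000 Y7.000
G1 X11.364 Y12.473
G1 X5.442 Y13.824
G1 X0.693 Y10.037
G1 X0.693 Y3.963
G1 X5.442 Y0.176
G1 X11.364 Y1.527
G1 X14.000 Y7.000
; layer 2
G0 Z9.600
G0 X14.000 Y7.000
G1 X11.364 Y12.473
G1 X5.442 Y13.824
G1 X0.693 Y10.037
G1 X0.693 Y3.963
G1 X5.442 Y0.176
G1 X11.364 Y1.527
G1 X14.000 Y7.000
; layer 3
G0 Z14.400
G0 X14.000 Y7.000
G1 X11.364 Y12.473
G1 X5.442 Y13.824
G1 X0.693 Y10.037
G1 X0.693 Y3.963
G1 X5.442 Y0.176
G1 X11.364 Y1.527
G1 X14.000 Y7.000
; layer 4
G0 Z19.200
G0 X14.000 Y7.000
G1 X11.364 Y12.473
G1 X5.442 Y13.824
G1 X0.693 Y10.037
G1 X0.693 Y3.963
G1 X5.442 Y0.176
G1 X11.364 Y1.527
G1 X14.000 Y7.000
; layer 5
G0 Z24.000
G0 X14.000 Y7.000
G1 X11.364 Y12.473
G1 X5.442 Y13.824
G1 X0.693 Y10.037
G1 X0.693 Y3.963
G1 X5.442 Y0.176
G1 X11.364 Y1.527
G1 X14.000 Y7.000
M2 ; end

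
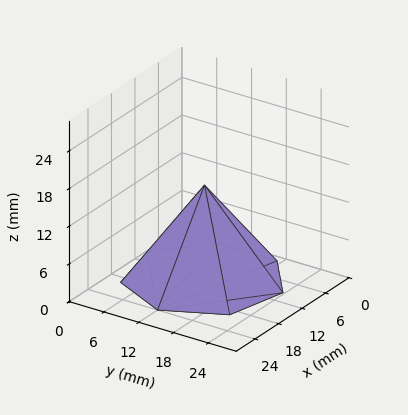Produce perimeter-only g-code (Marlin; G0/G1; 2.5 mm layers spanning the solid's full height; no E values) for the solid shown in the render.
Reading the render: the shape is a regular 7-sided pyramid, base circumscribed radius ≈ 12 mm, apex at z ≈ 15 mm (dimensions read to the nearest mm from the axis ticks). For the g-code, the solid's height is divided into equal slices at the stated Δz and each level perimeter traced with G1 moves after a G0 lift.

; perimeter-only toolpath
G21 ; units = mm
G90 ; absolute positioning
G28 ; home
; layer 1
G0 Z2.5
G0 X22.0 Y12.0
G1 X18.2 Y19.8
G1 X9.8 Y21.8
G1 X3.0 Y16.3
G1 X3.0 Y7.7
G1 X9.8 Y2.2
G1 X18.2 Y4.2
G1 X22.0 Y12.0
; layer 2
G0 Z5.0
G0 X20.0 Y12.0
G1 X17.0 Y18.3
G1 X10.2 Y19.8
G1 X4.8 Y15.5
G1 X4.8 Y8.5
G1 X10.2 Y4.2
G1 X17.0 Y5.7
G1 X20.0 Y12.0
; layer 3
G0 Z7.5
G0 X18.0 Y12.0
G1 X15.8 Y16.7
G1 X10.7 Y17.9
G1 X6.6 Y14.6
G1 X6.6 Y9.4
G1 X10.7 Y6.2
G1 X15.8 Y7.3
G1 X18.0 Y12.0
; layer 4
G0 Z10.0
G0 X16.0 Y12.0
G1 X14.5 Y15.1
G1 X11.1 Y15.9
G1 X8.4 Y13.7
G1 X8.4 Y10.3
G1 X11.1 Y8.1
G1 X14.5 Y8.9
G1 X16.0 Y12.0
; layer 5
G0 Z12.5
G0 X14.0 Y12.0
G1 X13.2 Y13.6
G1 X11.6 Y13.9
G1 X10.2 Y12.9
G1 X10.2 Y11.1
G1 X11.6 Y10.1
G1 X13.2 Y10.4
G1 X14.0 Y12.0
M2 ; end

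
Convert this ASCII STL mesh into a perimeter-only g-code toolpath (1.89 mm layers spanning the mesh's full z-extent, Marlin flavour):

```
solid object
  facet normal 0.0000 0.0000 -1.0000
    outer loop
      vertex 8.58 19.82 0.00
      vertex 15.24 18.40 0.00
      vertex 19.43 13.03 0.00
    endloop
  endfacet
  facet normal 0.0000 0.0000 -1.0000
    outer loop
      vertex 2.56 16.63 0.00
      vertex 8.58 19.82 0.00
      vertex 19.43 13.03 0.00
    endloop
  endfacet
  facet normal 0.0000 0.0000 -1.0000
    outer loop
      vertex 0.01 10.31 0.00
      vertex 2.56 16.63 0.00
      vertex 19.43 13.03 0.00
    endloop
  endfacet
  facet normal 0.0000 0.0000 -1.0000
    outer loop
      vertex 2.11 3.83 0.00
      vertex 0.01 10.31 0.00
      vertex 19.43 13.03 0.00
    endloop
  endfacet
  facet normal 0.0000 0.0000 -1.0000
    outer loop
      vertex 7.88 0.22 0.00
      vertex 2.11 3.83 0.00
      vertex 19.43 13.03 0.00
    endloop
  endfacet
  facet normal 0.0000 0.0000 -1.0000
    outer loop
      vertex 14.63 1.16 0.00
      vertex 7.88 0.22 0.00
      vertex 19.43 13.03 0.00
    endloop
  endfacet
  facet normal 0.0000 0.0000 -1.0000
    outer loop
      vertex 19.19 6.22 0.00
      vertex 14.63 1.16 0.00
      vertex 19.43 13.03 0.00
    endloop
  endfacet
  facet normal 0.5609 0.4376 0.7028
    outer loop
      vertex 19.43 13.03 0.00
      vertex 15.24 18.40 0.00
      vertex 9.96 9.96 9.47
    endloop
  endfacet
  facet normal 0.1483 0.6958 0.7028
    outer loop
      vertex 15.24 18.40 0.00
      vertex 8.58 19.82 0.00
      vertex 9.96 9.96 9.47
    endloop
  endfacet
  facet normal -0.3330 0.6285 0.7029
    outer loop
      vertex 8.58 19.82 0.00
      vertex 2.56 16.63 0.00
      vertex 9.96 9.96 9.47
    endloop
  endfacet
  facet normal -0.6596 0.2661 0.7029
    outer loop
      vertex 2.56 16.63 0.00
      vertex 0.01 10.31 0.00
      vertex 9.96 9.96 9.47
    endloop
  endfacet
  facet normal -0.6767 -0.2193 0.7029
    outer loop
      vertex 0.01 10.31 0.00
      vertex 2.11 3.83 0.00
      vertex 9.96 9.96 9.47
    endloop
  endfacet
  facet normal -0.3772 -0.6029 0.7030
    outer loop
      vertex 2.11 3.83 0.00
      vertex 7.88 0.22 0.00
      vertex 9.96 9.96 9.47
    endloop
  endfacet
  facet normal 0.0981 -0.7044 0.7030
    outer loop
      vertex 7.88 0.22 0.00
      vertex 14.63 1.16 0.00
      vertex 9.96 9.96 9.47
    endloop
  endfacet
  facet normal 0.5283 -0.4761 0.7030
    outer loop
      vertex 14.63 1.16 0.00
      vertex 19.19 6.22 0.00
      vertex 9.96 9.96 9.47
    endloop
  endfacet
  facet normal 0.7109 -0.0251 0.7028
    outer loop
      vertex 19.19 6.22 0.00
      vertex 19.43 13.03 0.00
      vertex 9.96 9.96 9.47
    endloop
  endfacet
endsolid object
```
; perimeter-only toolpath
G21 ; units = mm
G90 ; absolute positioning
G28 ; home
; layer 1
G0 Z1.89
G0 X17.54 Y12.42
G1 X14.18 Y16.71
G1 X8.86 Y17.85
G1 X4.04 Y15.30
G1 X2.00 Y10.24
G1 X3.68 Y5.06
G1 X8.30 Y2.17
G1 X13.70 Y2.92
G1 X17.34 Y6.97
G1 X17.54 Y12.42
; layer 2
G0 Z3.79
G0 X15.64 Y11.80
G1 X13.13 Y15.02
G1 X9.13 Y15.88
G1 X5.52 Y13.96
G1 X3.99 Y10.17
G1 X5.25 Y6.28
G1 X8.71 Y4.12
G1 X12.76 Y4.68
G1 X15.50 Y7.72
G1 X15.64 Y11.80
; layer 3
G0 Z5.68
G0 X13.75 Y11.19
G1 X12.07 Y13.34
G1 X9.41 Y13.90
G1 X7.00 Y12.63
G1 X5.98 Y10.10
G1 X6.82 Y7.51
G1 X9.13 Y6.06
G1 X11.83 Y6.44
G1 X13.65 Y8.46
G1 X13.75 Y11.19
; layer 4
G0 Z7.58
G0 X11.85 Y10.57
G1 X11.02 Y11.65
G1 X9.68 Y11.93
G1 X8.48 Y11.29
G1 X7.97 Y10.03
G1 X8.39 Y8.73
G1 X9.54 Y8.01
G1 X10.89 Y8.20
G1 X11.81 Y9.21
G1 X11.85 Y10.57
M2 ; end

The solid is a regular 9-sided pyramid, base circumscribed radius ≈ 9.96 mm, apex at z ≈ 9.47 mm. Slicing at Δz = 1.89 mm — 5 equal slices spanning the solid's height, so layer i sits at z = i·h/5 — gives 4 non-empty perimeters. Each is a 9-segment closed polygon; G0 lifts to the layer z and rapids to the start vertex, then G1 traces the edges. The cross-section shrinks linearly with z (the slice at the apex is degenerate and omitted).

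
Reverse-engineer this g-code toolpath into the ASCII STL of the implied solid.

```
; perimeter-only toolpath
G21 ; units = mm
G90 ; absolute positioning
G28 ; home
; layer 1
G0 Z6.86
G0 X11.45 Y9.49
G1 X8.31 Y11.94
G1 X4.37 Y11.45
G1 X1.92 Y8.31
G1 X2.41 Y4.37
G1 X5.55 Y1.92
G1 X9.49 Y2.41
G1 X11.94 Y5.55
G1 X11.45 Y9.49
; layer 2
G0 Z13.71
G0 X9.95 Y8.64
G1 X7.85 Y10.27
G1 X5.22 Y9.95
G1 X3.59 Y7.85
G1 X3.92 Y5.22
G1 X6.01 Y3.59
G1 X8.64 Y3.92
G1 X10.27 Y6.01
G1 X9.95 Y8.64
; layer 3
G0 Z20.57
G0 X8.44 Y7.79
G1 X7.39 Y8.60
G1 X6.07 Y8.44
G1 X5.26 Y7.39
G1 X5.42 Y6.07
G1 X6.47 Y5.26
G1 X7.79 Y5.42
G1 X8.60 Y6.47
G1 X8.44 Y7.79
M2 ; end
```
solid part
  facet normal 0.0000 0.0000 -1.0000
    outer loop
      vertex 3.51 12.96 0.00
      vertex 8.77 13.61 0.00
      vertex 12.96 10.35 0.00
    endloop
  endfacet
  facet normal 0.0000 0.0000 -1.0000
    outer loop
      vertex 0.25 8.77 0.00
      vertex 3.51 12.96 0.00
      vertex 12.96 10.35 0.00
    endloop
  endfacet
  facet normal 0.0000 0.0000 -1.0000
    outer loop
      vertex 0.90 3.51 0.00
      vertex 0.25 8.77 0.00
      vertex 12.96 10.35 0.00
    endloop
  endfacet
  facet normal 0.0000 0.0000 -1.0000
    outer loop
      vertex 5.09 0.25 0.00
      vertex 0.90 3.51 0.00
      vertex 12.96 10.35 0.00
    endloop
  endfacet
  facet normal 0.0000 0.0000 -1.0000
    outer loop
      vertex 10.35 0.90 0.00
      vertex 5.09 0.25 0.00
      vertex 12.96 10.35 0.00
    endloop
  endfacet
  facet normal 0.0000 0.0000 -1.0000
    outer loop
      vertex 13.61 5.09 0.00
      vertex 10.35 0.90 0.00
      vertex 12.96 10.35 0.00
    endloop
  endfacet
  facet normal 0.5980 0.7686 0.2273
    outer loop
      vertex 12.96 10.35 0.00
      vertex 8.77 13.61 0.00
      vertex 6.93 6.93 27.43
    endloop
  endfacet
  facet normal -0.1194 0.9665 0.2274
    outer loop
      vertex 8.77 13.61 0.00
      vertex 3.51 12.96 0.00
      vertex 6.93 6.93 27.43
    endloop
  endfacet
  facet normal -0.7686 0.5980 0.2273
    outer loop
      vertex 3.51 12.96 0.00
      vertex 0.25 8.77 0.00
      vertex 6.93 6.93 27.43
    endloop
  endfacet
  facet normal -0.9665 -0.1194 0.2274
    outer loop
      vertex 0.25 8.77 0.00
      vertex 0.90 3.51 0.00
      vertex 6.93 6.93 27.43
    endloop
  endfacet
  facet normal -0.5980 -0.7686 0.2273
    outer loop
      vertex 0.90 3.51 0.00
      vertex 5.09 0.25 0.00
      vertex 6.93 6.93 27.43
    endloop
  endfacet
  facet normal 0.1194 -0.9665 0.2274
    outer loop
      vertex 5.09 0.25 0.00
      vertex 10.35 0.90 0.00
      vertex 6.93 6.93 27.43
    endloop
  endfacet
  facet normal 0.7686 -0.5980 0.2273
    outer loop
      vertex 10.35 0.90 0.00
      vertex 13.61 5.09 0.00
      vertex 6.93 6.93 27.43
    endloop
  endfacet
  facet normal 0.9665 0.1194 0.2274
    outer loop
      vertex 13.61 5.09 0.00
      vertex 12.96 10.35 0.00
      vertex 6.93 6.93 27.43
    endloop
  endfacet
endsolid part

The G0 Z moves step by Δz≈6.86 mm. The G1 loops shrink linearly with z, so the solid tapers from its base footprint up to z≈27.4. Closing with a flat bottom cap and the tapered top and triangulating gives 14 facets — a regular 8-sided pyramid, base circumscribed radius ≈ 6.93 mm, apex at z ≈ 27.4 mm.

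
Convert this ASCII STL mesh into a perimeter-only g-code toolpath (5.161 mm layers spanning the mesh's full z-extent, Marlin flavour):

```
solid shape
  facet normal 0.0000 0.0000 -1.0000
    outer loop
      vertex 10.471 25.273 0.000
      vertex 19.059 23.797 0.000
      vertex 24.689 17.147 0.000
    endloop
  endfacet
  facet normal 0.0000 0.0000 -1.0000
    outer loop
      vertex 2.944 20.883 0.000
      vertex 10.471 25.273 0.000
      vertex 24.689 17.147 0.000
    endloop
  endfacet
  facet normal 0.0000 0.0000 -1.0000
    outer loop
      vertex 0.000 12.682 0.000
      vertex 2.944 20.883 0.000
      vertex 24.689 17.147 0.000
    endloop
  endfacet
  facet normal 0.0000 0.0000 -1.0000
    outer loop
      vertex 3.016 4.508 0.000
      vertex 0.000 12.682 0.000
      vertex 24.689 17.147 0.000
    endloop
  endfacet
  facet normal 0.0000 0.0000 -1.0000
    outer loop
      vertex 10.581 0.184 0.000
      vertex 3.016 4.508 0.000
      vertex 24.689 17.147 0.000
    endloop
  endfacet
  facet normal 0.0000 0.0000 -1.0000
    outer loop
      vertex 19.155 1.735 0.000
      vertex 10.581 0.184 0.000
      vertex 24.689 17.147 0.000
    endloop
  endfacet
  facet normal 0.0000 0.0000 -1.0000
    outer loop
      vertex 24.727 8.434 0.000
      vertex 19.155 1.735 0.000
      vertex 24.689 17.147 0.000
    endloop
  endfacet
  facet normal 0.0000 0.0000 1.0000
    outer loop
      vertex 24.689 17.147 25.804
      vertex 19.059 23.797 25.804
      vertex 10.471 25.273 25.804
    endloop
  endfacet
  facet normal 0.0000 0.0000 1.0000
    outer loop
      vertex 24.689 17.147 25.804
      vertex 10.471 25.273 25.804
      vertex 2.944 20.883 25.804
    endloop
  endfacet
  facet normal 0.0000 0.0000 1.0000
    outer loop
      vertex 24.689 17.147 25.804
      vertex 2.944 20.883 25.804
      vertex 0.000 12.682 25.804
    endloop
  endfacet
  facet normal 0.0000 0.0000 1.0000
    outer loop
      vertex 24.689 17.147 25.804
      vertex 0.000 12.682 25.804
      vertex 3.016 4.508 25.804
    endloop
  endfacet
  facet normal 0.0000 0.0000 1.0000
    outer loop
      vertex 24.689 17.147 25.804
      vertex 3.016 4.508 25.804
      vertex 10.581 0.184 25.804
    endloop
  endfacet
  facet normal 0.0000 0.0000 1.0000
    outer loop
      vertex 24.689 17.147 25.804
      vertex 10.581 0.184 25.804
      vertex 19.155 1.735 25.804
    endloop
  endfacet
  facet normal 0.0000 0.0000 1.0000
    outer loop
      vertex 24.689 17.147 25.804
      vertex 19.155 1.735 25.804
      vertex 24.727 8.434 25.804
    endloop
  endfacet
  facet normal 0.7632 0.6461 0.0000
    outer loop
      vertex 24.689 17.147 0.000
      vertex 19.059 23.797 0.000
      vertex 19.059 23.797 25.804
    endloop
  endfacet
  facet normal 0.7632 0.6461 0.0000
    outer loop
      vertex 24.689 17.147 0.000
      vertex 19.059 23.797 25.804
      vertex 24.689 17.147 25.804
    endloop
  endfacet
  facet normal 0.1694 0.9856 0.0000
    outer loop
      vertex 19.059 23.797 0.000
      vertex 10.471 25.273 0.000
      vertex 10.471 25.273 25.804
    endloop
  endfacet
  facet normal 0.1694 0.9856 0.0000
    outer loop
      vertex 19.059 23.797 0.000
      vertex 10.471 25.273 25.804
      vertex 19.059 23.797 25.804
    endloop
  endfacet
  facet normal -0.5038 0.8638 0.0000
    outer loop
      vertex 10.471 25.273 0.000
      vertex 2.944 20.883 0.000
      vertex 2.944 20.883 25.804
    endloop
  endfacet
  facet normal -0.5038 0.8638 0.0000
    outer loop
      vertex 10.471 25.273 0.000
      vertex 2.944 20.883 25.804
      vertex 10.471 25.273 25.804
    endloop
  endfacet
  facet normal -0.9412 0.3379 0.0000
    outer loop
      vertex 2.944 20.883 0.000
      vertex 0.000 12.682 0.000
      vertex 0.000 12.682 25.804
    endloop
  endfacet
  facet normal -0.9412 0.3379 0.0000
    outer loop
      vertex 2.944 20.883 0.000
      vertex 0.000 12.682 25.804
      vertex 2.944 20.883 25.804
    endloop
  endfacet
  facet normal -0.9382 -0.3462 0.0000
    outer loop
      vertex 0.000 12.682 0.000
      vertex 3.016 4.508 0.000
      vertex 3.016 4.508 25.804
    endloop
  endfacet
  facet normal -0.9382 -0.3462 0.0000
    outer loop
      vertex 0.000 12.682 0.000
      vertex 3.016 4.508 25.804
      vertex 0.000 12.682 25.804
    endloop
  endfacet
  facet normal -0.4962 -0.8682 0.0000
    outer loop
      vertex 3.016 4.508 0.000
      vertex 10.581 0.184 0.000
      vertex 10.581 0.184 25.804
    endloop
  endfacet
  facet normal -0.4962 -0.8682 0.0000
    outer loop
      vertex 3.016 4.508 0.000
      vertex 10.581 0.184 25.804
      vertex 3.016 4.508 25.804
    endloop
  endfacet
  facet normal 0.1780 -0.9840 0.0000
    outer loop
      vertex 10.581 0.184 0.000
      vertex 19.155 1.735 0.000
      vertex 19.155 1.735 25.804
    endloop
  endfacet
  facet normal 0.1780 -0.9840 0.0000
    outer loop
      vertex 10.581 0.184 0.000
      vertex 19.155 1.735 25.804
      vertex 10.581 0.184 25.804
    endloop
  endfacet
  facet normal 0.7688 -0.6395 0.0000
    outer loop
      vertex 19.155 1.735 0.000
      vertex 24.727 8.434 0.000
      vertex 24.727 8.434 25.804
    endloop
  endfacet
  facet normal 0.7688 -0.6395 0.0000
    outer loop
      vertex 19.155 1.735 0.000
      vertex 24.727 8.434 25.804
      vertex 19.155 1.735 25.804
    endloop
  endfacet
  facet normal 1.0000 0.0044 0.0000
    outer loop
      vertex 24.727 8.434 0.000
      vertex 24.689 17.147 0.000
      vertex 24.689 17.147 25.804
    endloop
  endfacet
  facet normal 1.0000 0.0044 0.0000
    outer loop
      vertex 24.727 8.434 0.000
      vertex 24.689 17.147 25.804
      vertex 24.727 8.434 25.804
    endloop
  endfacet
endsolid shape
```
; perimeter-only toolpath
G21 ; units = mm
G90 ; absolute positioning
G28 ; home
; layer 1
G0 Z5.161
G0 X24.689 Y17.147
G1 X19.059 Y23.797
G1 X10.471 Y25.273
G1 X2.944 Y20.883
G1 X0.000 Y12.682
G1 X3.016 Y4.508
G1 X10.581 Y0.184
G1 X19.155 Y1.735
G1 X24.727 Y8.434
G1 X24.689 Y17.147
; layer 2
G0 Z10.322
G0 X24.689 Y17.147
G1 X19.059 Y23.797
G1 X10.471 Y25.273
G1 X2.944 Y20.883
G1 X0.000 Y12.682
G1 X3.016 Y4.508
G1 X10.581 Y0.184
G1 X19.155 Y1.735
G1 X24.727 Y8.434
G1 X24.689 Y17.147
; layer 3
G0 Z15.482
G0 X24.689 Y17.147
G1 X19.059 Y23.797
G1 X10.471 Y25.273
G1 X2.944 Y20.883
G1 X0.000 Y12.682
G1 X3.016 Y4.508
G1 X10.581 Y0.184
G1 X19.155 Y1.735
G1 X24.727 Y8.434
G1 X24.689 Y17.147
; layer 4
G0 Z20.643
G0 X24.689 Y17.147
G1 X19.059 Y23.797
G1 X10.471 Y25.273
G1 X2.944 Y20.883
G1 X0.000 Y12.682
G1 X3.016 Y4.508
G1 X10.581 Y0.184
G1 X19.155 Y1.735
G1 X24.727 Y8.434
G1 X24.689 Y17.147
; layer 5
G0 Z25.804
G0 X24.689 Y17.147
G1 X19.059 Y23.797
G1 X10.471 Y25.273
G1 X2.944 Y20.883
G1 X0.000 Y12.682
G1 X3.016 Y4.508
G1 X10.581 Y0.184
G1 X19.155 Y1.735
G1 X24.727 Y8.434
G1 X24.689 Y17.147
M2 ; end

The solid is a regular 9-sided prism (a cylinder approximated with 9 flat sides), circumscribed radius ≈ 12.7 mm, height ≈ 25.8 mm. Slicing at Δz = 5.161 mm — 5 equal slices spanning the solid's height, so layer i sits at z = i·h/5 — gives 5 non-empty perimeters. Each is a 9-segment closed polygon; G0 lifts to the layer z and rapids to the start vertex, then G1 traces the edges.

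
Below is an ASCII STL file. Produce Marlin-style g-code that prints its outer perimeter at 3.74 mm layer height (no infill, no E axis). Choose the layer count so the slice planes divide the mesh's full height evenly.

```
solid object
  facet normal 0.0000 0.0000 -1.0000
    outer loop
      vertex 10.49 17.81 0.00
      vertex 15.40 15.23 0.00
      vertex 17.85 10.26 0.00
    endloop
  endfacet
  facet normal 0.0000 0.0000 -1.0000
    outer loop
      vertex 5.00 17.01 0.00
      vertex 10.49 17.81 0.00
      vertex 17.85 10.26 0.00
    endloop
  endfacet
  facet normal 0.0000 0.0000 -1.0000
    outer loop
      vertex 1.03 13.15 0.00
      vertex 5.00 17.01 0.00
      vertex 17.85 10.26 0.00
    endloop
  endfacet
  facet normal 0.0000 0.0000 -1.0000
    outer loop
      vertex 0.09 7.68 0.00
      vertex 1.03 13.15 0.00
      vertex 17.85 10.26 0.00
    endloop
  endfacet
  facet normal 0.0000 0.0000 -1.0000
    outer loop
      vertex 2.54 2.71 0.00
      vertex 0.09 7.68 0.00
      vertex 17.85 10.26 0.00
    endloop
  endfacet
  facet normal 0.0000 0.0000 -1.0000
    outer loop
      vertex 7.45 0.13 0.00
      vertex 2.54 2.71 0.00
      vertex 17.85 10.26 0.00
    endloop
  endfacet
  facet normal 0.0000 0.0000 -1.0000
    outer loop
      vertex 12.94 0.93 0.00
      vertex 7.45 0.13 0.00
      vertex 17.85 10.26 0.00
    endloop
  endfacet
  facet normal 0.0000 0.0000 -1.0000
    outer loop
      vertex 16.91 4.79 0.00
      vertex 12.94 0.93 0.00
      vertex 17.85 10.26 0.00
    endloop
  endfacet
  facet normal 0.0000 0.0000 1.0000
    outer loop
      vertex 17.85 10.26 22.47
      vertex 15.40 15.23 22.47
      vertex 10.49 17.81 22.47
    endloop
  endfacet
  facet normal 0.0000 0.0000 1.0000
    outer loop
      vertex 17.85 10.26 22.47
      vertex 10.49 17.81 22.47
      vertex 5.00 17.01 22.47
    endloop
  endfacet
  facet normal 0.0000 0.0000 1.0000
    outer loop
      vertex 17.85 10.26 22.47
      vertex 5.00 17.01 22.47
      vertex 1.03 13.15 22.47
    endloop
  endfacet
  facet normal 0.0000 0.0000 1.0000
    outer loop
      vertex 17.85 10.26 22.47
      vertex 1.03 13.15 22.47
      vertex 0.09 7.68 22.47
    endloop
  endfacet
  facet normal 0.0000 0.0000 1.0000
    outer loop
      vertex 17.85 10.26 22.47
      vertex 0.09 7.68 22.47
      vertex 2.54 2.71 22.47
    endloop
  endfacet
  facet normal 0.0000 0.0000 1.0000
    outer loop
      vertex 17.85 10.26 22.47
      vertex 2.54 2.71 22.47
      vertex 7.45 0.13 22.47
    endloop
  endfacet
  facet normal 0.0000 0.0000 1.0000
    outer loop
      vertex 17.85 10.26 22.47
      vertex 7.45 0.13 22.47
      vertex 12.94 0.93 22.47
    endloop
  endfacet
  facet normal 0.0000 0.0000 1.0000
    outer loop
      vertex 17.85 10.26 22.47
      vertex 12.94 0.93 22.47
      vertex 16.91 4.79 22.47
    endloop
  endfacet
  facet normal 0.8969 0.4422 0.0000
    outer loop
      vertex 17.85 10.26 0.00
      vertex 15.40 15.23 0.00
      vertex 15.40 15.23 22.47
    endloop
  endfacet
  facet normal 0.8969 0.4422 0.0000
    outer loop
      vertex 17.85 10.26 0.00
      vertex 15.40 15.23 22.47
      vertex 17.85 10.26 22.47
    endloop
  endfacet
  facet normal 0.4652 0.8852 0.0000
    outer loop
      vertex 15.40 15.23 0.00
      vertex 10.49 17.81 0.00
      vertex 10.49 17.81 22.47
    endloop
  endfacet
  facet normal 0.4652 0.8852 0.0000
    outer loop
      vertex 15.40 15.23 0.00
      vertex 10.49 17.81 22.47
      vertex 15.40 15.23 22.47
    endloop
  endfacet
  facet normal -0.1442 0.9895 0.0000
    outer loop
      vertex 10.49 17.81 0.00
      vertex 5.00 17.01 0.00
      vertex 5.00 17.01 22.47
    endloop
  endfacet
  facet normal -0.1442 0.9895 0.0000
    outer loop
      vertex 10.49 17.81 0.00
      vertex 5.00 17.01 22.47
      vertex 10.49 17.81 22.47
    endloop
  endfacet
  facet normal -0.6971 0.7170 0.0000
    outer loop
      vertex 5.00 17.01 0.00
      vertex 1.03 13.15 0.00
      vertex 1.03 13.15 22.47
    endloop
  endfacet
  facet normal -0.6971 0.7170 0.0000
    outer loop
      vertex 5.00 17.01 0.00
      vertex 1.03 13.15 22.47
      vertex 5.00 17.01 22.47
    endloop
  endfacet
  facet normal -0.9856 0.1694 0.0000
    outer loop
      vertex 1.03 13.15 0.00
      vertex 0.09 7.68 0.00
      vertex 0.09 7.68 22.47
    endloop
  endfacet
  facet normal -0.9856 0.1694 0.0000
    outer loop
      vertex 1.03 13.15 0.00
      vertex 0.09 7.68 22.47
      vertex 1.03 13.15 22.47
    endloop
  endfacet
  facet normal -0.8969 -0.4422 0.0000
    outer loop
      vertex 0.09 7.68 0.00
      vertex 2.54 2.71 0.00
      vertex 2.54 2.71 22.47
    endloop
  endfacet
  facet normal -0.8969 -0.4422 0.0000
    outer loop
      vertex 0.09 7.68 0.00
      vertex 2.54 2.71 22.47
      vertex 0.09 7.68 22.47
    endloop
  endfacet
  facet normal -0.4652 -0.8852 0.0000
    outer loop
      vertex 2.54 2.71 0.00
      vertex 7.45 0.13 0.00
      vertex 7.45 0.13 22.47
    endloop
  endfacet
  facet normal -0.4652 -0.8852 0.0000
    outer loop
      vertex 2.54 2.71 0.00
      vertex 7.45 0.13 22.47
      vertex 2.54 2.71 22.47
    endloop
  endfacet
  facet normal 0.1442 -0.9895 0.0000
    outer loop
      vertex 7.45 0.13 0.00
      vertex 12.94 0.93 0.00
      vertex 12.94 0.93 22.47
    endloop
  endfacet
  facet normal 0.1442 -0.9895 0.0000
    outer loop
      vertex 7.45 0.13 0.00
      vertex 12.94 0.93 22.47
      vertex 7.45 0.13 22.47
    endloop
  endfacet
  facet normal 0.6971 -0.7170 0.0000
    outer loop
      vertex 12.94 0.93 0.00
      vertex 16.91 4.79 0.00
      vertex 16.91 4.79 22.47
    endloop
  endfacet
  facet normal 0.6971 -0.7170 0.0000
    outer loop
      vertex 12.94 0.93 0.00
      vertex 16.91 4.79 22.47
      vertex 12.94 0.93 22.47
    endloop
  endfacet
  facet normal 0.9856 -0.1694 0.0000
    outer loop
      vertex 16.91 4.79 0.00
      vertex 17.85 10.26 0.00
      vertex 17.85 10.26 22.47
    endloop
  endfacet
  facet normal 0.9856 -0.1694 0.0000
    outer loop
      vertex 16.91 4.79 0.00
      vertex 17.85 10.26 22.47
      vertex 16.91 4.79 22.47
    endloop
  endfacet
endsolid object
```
; perimeter-only toolpath
G21 ; units = mm
G90 ; absolute positioning
G28 ; home
; layer 1
G0 Z3.74
G0 X17.85 Y10.26
G1 X15.40 Y15.23
G1 X10.49 Y17.81
G1 X5.00 Y17.01
G1 X1.03 Y13.15
G1 X0.09 Y7.68
G1 X2.54 Y2.71
G1 X7.45 Y0.13
G1 X12.94 Y0.93
G1 X16.91 Y4.79
G1 X17.85 Y10.26
; layer 2
G0 Z7.49
G0 X17.85 Y10.26
G1 X15.40 Y15.23
G1 X10.49 Y17.81
G1 X5.00 Y17.01
G1 X1.03 Y13.15
G1 X0.09 Y7.68
G1 X2.54 Y2.71
G1 X7.45 Y0.13
G1 X12.94 Y0.93
G1 X16.91 Y4.79
G1 X17.85 Y10.26
; layer 3
G0 Z11.23
G0 X17.85 Y10.26
G1 X15.40 Y15.23
G1 X10.49 Y17.81
G1 X5.00 Y17.01
G1 X1.03 Y13.15
G1 X0.09 Y7.68
G1 X2.54 Y2.71
G1 X7.45 Y0.13
G1 X12.94 Y0.93
G1 X16.91 Y4.79
G1 X17.85 Y10.26
; layer 4
G0 Z14.98
G0 X17.85 Y10.26
G1 X15.40 Y15.23
G1 X10.49 Y17.81
G1 X5.00 Y17.01
G1 X1.03 Y13.15
G1 X0.09 Y7.68
G1 X2.54 Y2.71
G1 X7.45 Y0.13
G1 X12.94 Y0.93
G1 X16.91 Y4.79
G1 X17.85 Y10.26
; layer 5
G0 Z18.72
G0 X17.85 Y10.26
G1 X15.40 Y15.23
G1 X10.49 Y17.81
G1 X5.00 Y17.01
G1 X1.03 Y13.15
G1 X0.09 Y7.68
G1 X2.54 Y2.71
G1 X7.45 Y0.13
G1 X12.94 Y0.93
G1 X16.91 Y4.79
G1 X17.85 Y10.26
; layer 6
G0 Z22.47
G0 X17.85 Y10.26
G1 X15.40 Y15.23
G1 X10.49 Y17.81
G1 X5.00 Y17.01
G1 X1.03 Y13.15
G1 X0.09 Y7.68
G1 X2.54 Y2.71
G1 X7.45 Y0.13
G1 X12.94 Y0.93
G1 X16.91 Y4.79
G1 X17.85 Y10.26
M2 ; end

The solid is a regular 10-sided prism (a cylinder approximated with 10 flat sides), circumscribed radius ≈ 8.97 mm, height ≈ 22.5 mm. Slicing at Δz = 3.74 mm — 6 equal slices spanning the solid's height, so layer i sits at z = i·h/6 — gives 6 non-empty perimeters. Each is a 10-segment closed polygon; G0 lifts to the layer z and rapids to the start vertex, then G1 traces the edges.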